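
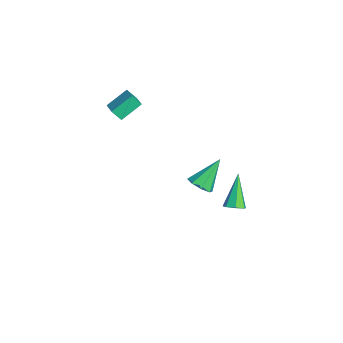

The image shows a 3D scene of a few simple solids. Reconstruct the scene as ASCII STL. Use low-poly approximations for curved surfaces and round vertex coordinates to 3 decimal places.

solid 
facet normal 0.266 -0.614 -0.743
outer loop
vertex -2.022 1.085 -3.476
vertex -2.754 1.195 -3.829
vertex -2.026 1.569 -3.877
endloop
endfacet
facet normal 0.813 0.375 0.445
outer loop
vertex -2.022 1.085 -3.476
vertex -2.026 1.569 -3.877
vertex -3.306 2.465 -2.291
endloop
endfacet
facet normal 0.266 -0.614 -0.743
outer loop
vertex -2.026 1.569 -3.877
vertex -2.754 1.195 -3.829
vertex -2.456 1.833 -4.249
endloop
endfacet
facet normal 0.544 0.838 -0.034
outer loop
vertex -2.026 1.569 -3.877
vertex -2.456 1.833 -4.249
vertex -3.306 2.465 -2.291
endloop
endfacet
facet normal 0.267 -0.614 -0.743
outer loop
vertex -2.456 1.833 -4.249
vertex -2.754 1.195 -3.829
vertex -3.061 1.724 -4.376
endloop
endfacet
facet normal -0.096 0.934 -0.343
outer loop
vertex -2.456 1.833 -4.249
vertex -3.061 1.724 -4.376
vertex -3.306 2.465 -2.291
endloop
endfacet
facet normal 0.266 -0.614 -0.743
outer loop
vertex -3.061 1.724 -4.376
vertex -2.754 1.195 -3.829
vertex -3.486 1.305 -4.182
endloop
endfacet
facet normal -0.736 0.606 -0.302
outer loop
vertex -3.061 1.724 -4.376
vertex -3.486 1.305 -4.182
vertex -3.306 2.465 -2.291
endloop
endfacet
facet normal 0.267 -0.613 -0.744
outer loop
vertex -3.486 1.305 -4.182
vertex -2.754 1.195 -3.829
vertex -3.483 0.821 -3.782
endloop
endfacet
facet normal -0.997 0.048 0.065
outer loop
vertex -3.486 1.305 -4.182
vertex -3.483 0.821 -3.782
vertex -3.306 2.465 -2.291
endloop
endfacet
facet normal 0.267 -0.613 -0.744
outer loop
vertex -3.483 0.821 -3.782
vertex -2.754 1.195 -3.829
vertex -3.052 0.557 -3.41
endloop
endfacet
facet normal -0.727 -0.417 0.546
outer loop
vertex -3.483 0.821 -3.782
vertex -3.052 0.557 -3.41
vertex -3.306 2.465 -2.291
endloop
endfacet
facet normal 0.267 -0.613 -0.744
outer loop
vertex -3.052 0.557 -3.41
vertex -2.754 1.195 -3.829
vertex -2.448 0.666 -3.283
endloop
endfacet
facet normal -0.087 -0.513 0.854
outer loop
vertex -3.052 0.557 -3.41
vertex -2.448 0.666 -3.283
vertex -3.306 2.465 -2.291
endloop
endfacet
facet normal 0.266 -0.613 -0.744
outer loop
vertex -2.448 0.666 -3.283
vertex -2.754 1.195 -3.829
vertex -2.022 1.085 -3.476
endloop
endfacet
facet normal 0.551 -0.186 0.813
outer loop
vertex -2.448 0.666 -3.283
vertex -2.022 1.085 -3.476
vertex -3.306 2.465 -2.291
endloop
endfacet
facet normal 0.601 -0.245 -0.761
outer loop
vertex 2.594 1.788 -0.934
vertex 2.121 1.854 -1.329
vertex 2.531 2.28 -1.142
endloop
endfacet
facet normal 0.609 0.374 0.699
outer loop
vertex 2.594 1.788 -0.934
vertex 2.531 2.28 -1.142
vertex 0.859 2.366 0.269
endloop
endfacet
facet normal 0.601 -0.245 -0.761
outer loop
vertex 2.531 2.28 -1.142
vertex 2.121 1.854 -1.329
vertex 2.159 2.451 -1.491
endloop
endfacet
facet normal 0.232 0.948 0.217
outer loop
vertex 2.531 2.28 -1.142
vertex 2.159 2.451 -1.491
vertex 0.859 2.366 0.269
endloop
endfacet
facet normal 0.602 -0.245 -0.760
outer loop
vertex 2.159 2.451 -1.491
vertex 2.121 1.854 -1.329
vertex 1.759 2.173 -1.718
endloop
endfacet
facet normal -0.435 0.855 -0.280
outer loop
vertex 2.159 2.451 -1.491
vertex 1.759 2.173 -1.718
vertex 0.859 2.366 0.269
endloop
endfacet
facet normal 0.601 -0.245 -0.761
outer loop
vertex 1.759 2.173 -1.718
vertex 2.121 1.854 -1.329
vertex 1.631 1.654 -1.652
endloop
endfacet
facet normal -0.892 0.167 -0.420
outer loop
vertex 1.759 2.173 -1.718
vertex 1.631 1.654 -1.652
vertex 0.859 2.366 0.269
endloop
endfacet
facet normal 0.601 -0.244 -0.761
outer loop
vertex 1.631 1.654 -1.652
vertex 2.121 1.854 -1.329
vertex 1.873 1.286 -1.343
endloop
endfacet
facet normal -0.793 -0.602 -0.096
outer loop
vertex 1.631 1.654 -1.652
vertex 1.873 1.286 -1.343
vertex 0.859 2.366 0.269
endloop
endfacet
facet normal 0.601 -0.244 -0.761
outer loop
vertex 1.873 1.286 -1.343
vertex 2.121 1.854 -1.329
vertex 2.302 1.345 -1.023
endloop
endfacet
facet normal -0.214 -0.868 0.447
outer loop
vertex 1.873 1.286 -1.343
vertex 2.302 1.345 -1.023
vertex 0.859 2.366 0.269
endloop
endfacet
facet normal 0.601 -0.244 -0.761
outer loop
vertex 2.302 1.345 -1.023
vertex 2.121 1.854 -1.329
vertex 2.594 1.788 -0.934
endloop
endfacet
facet normal 0.412 -0.433 0.802
outer loop
vertex 2.302 1.345 -1.023
vertex 2.594 1.788 -0.934
vertex 0.859 2.366 0.269
endloop
endfacet
facet normal -0.946 -0.046 -0.320
outer loop
vertex -3.978 -2.537 4.114
vertex -3.791 -2.054 3.491
vertex -3.649 -3.698 3.31
endloop
endfacet
facet normal -0.231 -0.597 0.768
outer loop
vertex -2.589 -3.646 3.669
vertex -3.978 -2.537 4.114
vertex -3.649 -3.698 3.31
endloop
endfacet
facet normal -0.946 -0.046 -0.320
outer loop
vertex -3.649 -3.698 3.31
vertex -3.791 -2.054 3.491
vertex -3.462 -3.215 2.688
endloop
endfacet
facet normal 0.227 -0.801 -0.554
outer loop
vertex -3.462 -3.215 2.688
vertex -2.589 -3.646 3.669
vertex -3.649 -3.698 3.31
endloop
endfacet
facet normal -0.227 0.802 0.553
outer loop
vertex -3.978 -2.537 4.114
vertex -2.731 -2.002 3.85
vertex -3.791 -2.054 3.491
endloop
endfacet
facet normal -0.230 -0.597 0.769
outer loop
vertex -2.918 -2.485 4.472
vertex -3.978 -2.537 4.114
vertex -2.589 -3.646 3.669
endloop
endfacet
facet normal -0.226 0.801 0.554
outer loop
vertex -2.918 -2.485 4.472
vertex -2.731 -2.002 3.85
vertex -3.978 -2.537 4.114
endloop
endfacet
facet normal 0.231 0.597 -0.768
outer loop
vertex -3.791 -2.054 3.491
vertex -2.731 -2.002 3.85
vertex -3.462 -3.215 2.688
endloop
endfacet
facet normal 0.226 -0.802 -0.553
outer loop
vertex -2.402 -3.163 3.046
vertex -2.589 -3.646 3.669
vertex -3.462 -3.215 2.688
endloop
endfacet
facet normal 0.230 0.597 -0.768
outer loop
vertex -3.462 -3.215 2.688
vertex -2.731 -2.002 3.85
vertex -2.402 -3.163 3.046
endloop
endfacet
facet normal 0.946 0.047 0.320
outer loop
vertex -2.402 -3.163 3.046
vertex -2.918 -2.485 4.472
vertex -2.589 -3.646 3.669
endloop
endfacet
facet normal 0.946 0.046 0.320
outer loop
vertex -2.731 -2.002 3.85
vertex -2.918 -2.485 4.472
vertex -2.402 -3.163 3.046
endloop
endfacet

endsolid


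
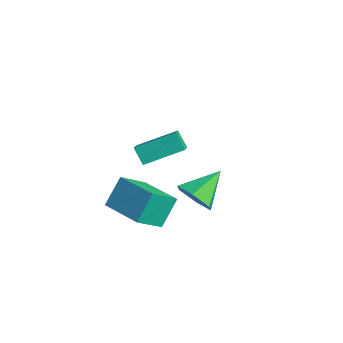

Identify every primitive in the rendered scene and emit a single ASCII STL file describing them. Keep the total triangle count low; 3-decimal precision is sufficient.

solid 
facet normal 0.155 -0.838 -0.523
outer loop
vertex 1.51 2.747 -1.965
vertex 0.512 2.629 -2.071
vertex 1.034 3.154 -2.758
endloop
endfacet
facet normal 0.718 0.692 -0.076
outer loop
vertex 1.51 2.747 -1.965
vertex 1.034 3.154 -2.758
vertex 0.228 4.171 -1.109
endloop
endfacet
facet normal 0.155 -0.838 -0.523
outer loop
vertex 1.034 3.154 -2.758
vertex 0.512 2.629 -2.071
vertex 0.037 3.036 -2.864
endloop
endfacet
facet normal -0.042 0.841 -0.539
outer loop
vertex 1.034 3.154 -2.758
vertex 0.037 3.036 -2.864
vertex 0.228 4.171 -1.109
endloop
endfacet
facet normal 0.155 -0.838 -0.523
outer loop
vertex 0.037 3.036 -2.864
vertex 0.512 2.629 -2.071
vertex -0.485 2.511 -2.177
endloop
endfacet
facet normal -0.827 0.509 -0.239
outer loop
vertex 0.037 3.036 -2.864
vertex -0.485 2.511 -2.177
vertex 0.228 4.171 -1.109
endloop
endfacet
facet normal 0.155 -0.838 -0.523
outer loop
vertex -0.485 2.511 -2.177
vertex 0.512 2.629 -2.071
vertex -0.01 2.104 -1.384
endloop
endfacet
facet normal -0.851 0.028 0.524
outer loop
vertex -0.485 2.511 -2.177
vertex -0.01 2.104 -1.384
vertex 0.228 4.171 -1.109
endloop
endfacet
facet normal 0.155 -0.838 -0.523
outer loop
vertex -0.01 2.104 -1.384
vertex 0.512 2.629 -2.071
vertex 0.988 2.222 -1.278
endloop
endfacet
facet normal -0.091 -0.121 0.988
outer loop
vertex -0.01 2.104 -1.384
vertex 0.988 2.222 -1.278
vertex 0.228 4.171 -1.109
endloop
endfacet
facet normal 0.155 -0.838 -0.523
outer loop
vertex 0.988 2.222 -1.278
vertex 0.512 2.629 -2.071
vertex 1.51 2.747 -1.965
endloop
endfacet
facet normal 0.694 0.211 0.688
outer loop
vertex 0.988 2.222 -1.278
vertex 1.51 2.747 -1.965
vertex 0.228 4.171 -1.109
endloop
endfacet
facet normal -0.981 -0.164 -0.102
outer loop
vertex -0.857 -0.985 -1.872
vertex -1.144 -0.04 -0.639
vertex -0.966 0.293 -2.878
endloop
endfacet
facet normal 0.182 -0.599 -0.780
outer loop
vertex 1.104 0.64 -2.661
vertex -0.857 -0.985 -1.872
vertex -0.966 0.293 -2.878
endloop
endfacet
facet normal -0.981 -0.164 -0.102
outer loop
vertex -0.966 0.293 -2.878
vertex -1.144 -0.04 -0.639
vertex -1.253 1.238 -1.645
endloop
endfacet
facet normal -0.067 0.784 -0.617
outer loop
vertex -1.253 1.238 -1.645
vertex 1.104 0.64 -2.661
vertex -0.966 0.293 -2.878
endloop
endfacet
facet normal 0.067 -0.784 0.617
outer loop
vertex -0.857 -0.985 -1.872
vertex 0.926 0.307 -0.422
vertex -1.144 -0.04 -0.639
endloop
endfacet
facet normal 0.182 -0.599 -0.780
outer loop
vertex 1.213 -0.638 -1.655
vertex -0.857 -0.985 -1.872
vertex 1.104 0.64 -2.661
endloop
endfacet
facet normal 0.067 -0.784 0.617
outer loop
vertex 1.213 -0.638 -1.655
vertex 0.926 0.307 -0.422
vertex -0.857 -0.985 -1.872
endloop
endfacet
facet normal -0.182 0.599 0.780
outer loop
vertex -1.144 -0.04 -0.639
vertex 0.926 0.307 -0.422
vertex -1.253 1.238 -1.645
endloop
endfacet
facet normal -0.067 0.784 -0.617
outer loop
vertex 0.817 1.585 -1.428
vertex 1.104 0.64 -2.661
vertex -1.253 1.238 -1.645
endloop
endfacet
facet normal -0.182 0.599 0.780
outer loop
vertex -1.253 1.238 -1.645
vertex 0.926 0.307 -0.422
vertex 0.817 1.585 -1.428
endloop
endfacet
facet normal 0.981 0.164 0.102
outer loop
vertex 0.817 1.585 -1.428
vertex 1.213 -0.638 -1.655
vertex 1.104 0.64 -2.661
endloop
endfacet
facet normal 0.981 0.164 0.102
outer loop
vertex 0.926 0.307 -0.422
vertex 1.213 -0.638 -1.655
vertex 0.817 1.585 -1.428
endloop
endfacet
facet normal -0.661 -0.066 0.748
outer loop
vertex 2.081 0.722 4.166
vertex 1.384 1.265 3.598
vertex 1.428 -0.865 3.45
endloop
endfacet
facet normal 0.663 -0.517 0.541
outer loop
vertex 2.036 -0.805 2.762
vertex 2.081 0.722 4.166
vertex 1.428 -0.865 3.45
endloop
endfacet
facet normal -0.661 -0.066 0.748
outer loop
vertex 1.428 -0.865 3.45
vertex 1.384 1.265 3.598
vertex 0.731 -0.322 2.882
endloop
endfacet
facet normal -0.351 -0.854 -0.385
outer loop
vertex 0.731 -0.322 2.882
vertex 2.036 -0.805 2.762
vertex 1.428 -0.865 3.45
endloop
endfacet
facet normal 0.351 0.854 0.385
outer loop
vertex 2.081 0.722 4.166
vertex 1.992 1.325 2.91
vertex 1.384 1.265 3.598
endloop
endfacet
facet normal 0.663 -0.517 0.541
outer loop
vertex 2.689 0.782 3.478
vertex 2.081 0.722 4.166
vertex 2.036 -0.805 2.762
endloop
endfacet
facet normal 0.351 0.854 0.385
outer loop
vertex 2.689 0.782 3.478
vertex 1.992 1.325 2.91
vertex 2.081 0.722 4.166
endloop
endfacet
facet normal -0.663 0.517 -0.541
outer loop
vertex 1.384 1.265 3.598
vertex 1.992 1.325 2.91
vertex 0.731 -0.322 2.882
endloop
endfacet
facet normal -0.351 -0.854 -0.385
outer loop
vertex 1.339 -0.262 2.194
vertex 2.036 -0.805 2.762
vertex 0.731 -0.322 2.882
endloop
endfacet
facet normal -0.663 0.517 -0.541
outer loop
vertex 0.731 -0.322 2.882
vertex 1.992 1.325 2.91
vertex 1.339 -0.262 2.194
endloop
endfacet
facet normal 0.661 0.066 -0.748
outer loop
vertex 1.339 -0.262 2.194
vertex 2.689 0.782 3.478
vertex 2.036 -0.805 2.762
endloop
endfacet
facet normal 0.661 0.066 -0.748
outer loop
vertex 1.992 1.325 2.91
vertex 2.689 0.782 3.478
vertex 1.339 -0.262 2.194
endloop
endfacet

endsolid


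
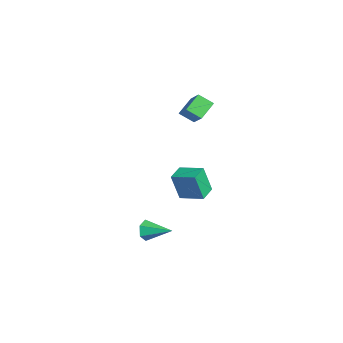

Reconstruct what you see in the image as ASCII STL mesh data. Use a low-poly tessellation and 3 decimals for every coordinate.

solid 
facet normal -0.550 -0.789 -0.273
outer loop
vertex 2.705 0.461 -4.525
vertex 2.332 0.509 -3.911
vertex 2.11 0.866 -4.496
endloop
endfacet
facet normal 0.303 0.503 -0.809
outer loop
vertex 2.705 0.461 -4.525
vertex 2.11 0.866 -4.496
vertex 3.268 1.851 -3.449
endloop
endfacet
facet normal -0.551 -0.789 -0.272
outer loop
vertex 2.11 0.866 -4.496
vertex 2.332 0.509 -3.911
vertex 1.737 0.915 -3.882
endloop
endfacet
facet normal -0.425 0.845 -0.325
outer loop
vertex 2.11 0.866 -4.496
vertex 1.737 0.915 -3.882
vertex 3.268 1.851 -3.449
endloop
endfacet
facet normal -0.551 -0.789 -0.272
outer loop
vertex 1.737 0.915 -3.882
vertex 2.332 0.509 -3.911
vertex 1.959 0.558 -3.297
endloop
endfacet
facet normal -0.538 0.613 0.578
outer loop
vertex 1.737 0.915 -3.882
vertex 1.959 0.558 -3.297
vertex 3.268 1.851 -3.449
endloop
endfacet
facet normal -0.551 -0.789 -0.272
outer loop
vertex 1.959 0.558 -3.297
vertex 2.332 0.509 -3.911
vertex 2.553 0.153 -3.326
endloop
endfacet
facet normal 0.076 0.040 0.996
outer loop
vertex 1.959 0.558 -3.297
vertex 2.553 0.153 -3.326
vertex 3.268 1.851 -3.449
endloop
endfacet
facet normal -0.551 -0.789 -0.272
outer loop
vertex 2.553 0.153 -3.326
vertex 2.332 0.509 -3.911
vertex 2.926 0.104 -3.94
endloop
endfacet
facet normal 0.804 -0.301 0.513
outer loop
vertex 2.553 0.153 -3.326
vertex 2.926 0.104 -3.94
vertex 3.268 1.851 -3.449
endloop
endfacet
facet normal -0.551 -0.789 -0.273
outer loop
vertex 2.926 0.104 -3.94
vertex 2.332 0.509 -3.911
vertex 2.705 0.461 -4.525
endloop
endfacet
facet normal 0.918 -0.070 -0.390
outer loop
vertex 2.926 0.104 -3.94
vertex 2.705 0.461 -4.525
vertex 3.268 1.851 -3.449
endloop
endfacet
facet normal -0.545 0.637 0.545
outer loop
vertex -2.218 3.886 3.693
vertex -0.88 4.066 4.822
vertex -1.844 4.696 3.12
endloop
endfacet
facet normal -0.760 -0.103 -0.642
outer loop
vertex -1.14 3.874 2.418
vertex -2.218 3.886 3.693
vertex -1.844 4.696 3.12
endloop
endfacet
facet normal -0.546 0.637 0.545
outer loop
vertex -1.844 4.696 3.12
vertex -0.88 4.066 4.822
vertex -0.506 4.876 4.25
endloop
endfacet
facet normal 0.353 0.764 -0.540
outer loop
vertex -0.506 4.876 4.25
vertex -1.14 3.874 2.418
vertex -1.844 4.696 3.12
endloop
endfacet
facet normal -0.353 -0.764 0.540
outer loop
vertex -2.218 3.886 3.693
vertex -0.176 3.244 4.12
vertex -0.88 4.066 4.822
endloop
endfacet
facet normal -0.760 -0.102 -0.642
outer loop
vertex -1.514 3.064 2.99
vertex -2.218 3.886 3.693
vertex -1.14 3.874 2.418
endloop
endfacet
facet normal -0.353 -0.764 0.540
outer loop
vertex -1.514 3.064 2.99
vertex -0.176 3.244 4.12
vertex -2.218 3.886 3.693
endloop
endfacet
facet normal 0.760 0.103 0.642
outer loop
vertex -0.88 4.066 4.822
vertex -0.176 3.244 4.12
vertex -0.506 4.876 4.25
endloop
endfacet
facet normal 0.353 0.764 -0.540
outer loop
vertex 0.198 4.054 3.547
vertex -1.14 3.874 2.418
vertex -0.506 4.876 4.25
endloop
endfacet
facet normal 0.760 0.103 0.641
outer loop
vertex -0.506 4.876 4.25
vertex -0.176 3.244 4.12
vertex 0.198 4.054 3.547
endloop
endfacet
facet normal 0.546 -0.637 -0.545
outer loop
vertex 0.198 4.054 3.547
vertex -1.514 3.064 2.99
vertex -1.14 3.874 2.418
endloop
endfacet
facet normal 0.546 -0.637 -0.545
outer loop
vertex -0.176 3.244 4.12
vertex -1.514 3.064 2.99
vertex 0.198 4.054 3.547
endloop
endfacet
facet normal -0.578 -0.772 -0.263
outer loop
vertex 2.956 1.838 0.794
vertex 2.063 2.474 0.89
vertex 3.103 2.3 -0.887
endloop
endfacet
facet normal 0.811 -0.578 -0.088
outer loop
vertex 3.977 3.466 -0.49
vertex 2.956 1.838 0.794
vertex 3.103 2.3 -0.887
endloop
endfacet
facet normal -0.579 -0.772 -0.263
outer loop
vertex 3.103 2.3 -0.887
vertex 2.063 2.474 0.89
vertex 2.211 2.936 -0.791
endloop
endfacet
facet normal 0.085 0.264 -0.961
outer loop
vertex 2.211 2.936 -0.791
vertex 3.977 3.466 -0.49
vertex 3.103 2.3 -0.887
endloop
endfacet
facet normal -0.085 -0.264 0.961
outer loop
vertex 2.956 1.838 0.794
vertex 2.937 3.64 1.287
vertex 2.063 2.474 0.89
endloop
endfacet
facet normal 0.811 -0.578 -0.087
outer loop
vertex 3.829 3.004 1.191
vertex 2.956 1.838 0.794
vertex 3.977 3.466 -0.49
endloop
endfacet
facet normal -0.085 -0.264 0.961
outer loop
vertex 3.829 3.004 1.191
vertex 2.937 3.64 1.287
vertex 2.956 1.838 0.794
endloop
endfacet
facet normal -0.811 0.578 0.088
outer loop
vertex 2.063 2.474 0.89
vertex 2.937 3.64 1.287
vertex 2.211 2.936 -0.791
endloop
endfacet
facet normal 0.085 0.264 -0.961
outer loop
vertex 3.084 4.102 -0.394
vertex 3.977 3.466 -0.49
vertex 2.211 2.936 -0.791
endloop
endfacet
facet normal -0.812 0.578 0.088
outer loop
vertex 2.211 2.936 -0.791
vertex 2.937 3.64 1.287
vertex 3.084 4.102 -0.394
endloop
endfacet
facet normal 0.578 0.772 0.263
outer loop
vertex 3.084 4.102 -0.394
vertex 3.829 3.004 1.191
vertex 3.977 3.466 -0.49
endloop
endfacet
facet normal 0.579 0.772 0.263
outer loop
vertex 2.937 3.64 1.287
vertex 3.829 3.004 1.191
vertex 3.084 4.102 -0.394
endloop
endfacet

endsolid


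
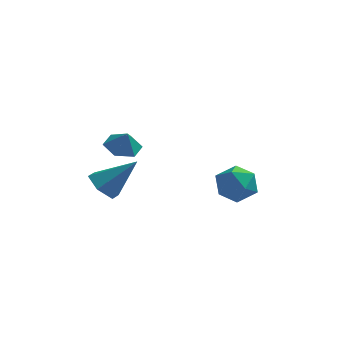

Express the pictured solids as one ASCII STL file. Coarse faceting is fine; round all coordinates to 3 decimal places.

solid 
facet normal -0.257 0.224 -0.940
outer loop
vertex -2.559 2.545 -1.147
vertex -3.499 2.26 -0.958
vertex -3.224 3.21 -0.807
endloop
endfacet
facet normal 0.708 0.416 0.570
outer loop
vertex -2.559 2.545 -1.147
vertex -3.224 3.21 -0.807
vertex -3.221 2.02 0.058
endloop
endfacet
facet normal -0.256 0.224 -0.941
outer loop
vertex -3.224 3.21 -0.807
vertex -3.499 2.26 -0.958
vertex -4.164 2.926 -0.619
endloop
endfacet
facet normal -0.016 0.588 0.809
outer loop
vertex -3.224 3.21 -0.807
vertex -4.164 2.926 -0.619
vertex -3.221 2.02 0.058
endloop
endfacet
facet normal -0.257 0.223 -0.941
outer loop
vertex -4.164 2.926 -0.619
vertex -3.499 2.26 -0.958
vertex -4.438 1.976 -0.769
endloop
endfacet
facet normal -0.563 0.032 0.826
outer loop
vertex -4.164 2.926 -0.619
vertex -4.438 1.976 -0.769
vertex -3.221 2.02 0.058
endloop
endfacet
facet normal -0.257 0.223 -0.940
outer loop
vertex -4.438 1.976 -0.769
vertex -3.499 2.26 -0.958
vertex -3.773 1.311 -1.108
endloop
endfacet
facet normal -0.387 -0.695 0.606
outer loop
vertex -4.438 1.976 -0.769
vertex -3.773 1.311 -1.108
vertex -3.221 2.02 0.058
endloop
endfacet
facet normal -0.256 0.223 -0.941
outer loop
vertex -3.773 1.311 -1.108
vertex -3.499 2.26 -0.958
vertex -2.833 1.595 -1.297
endloop
endfacet
facet normal 0.336 -0.867 0.368
outer loop
vertex -3.773 1.311 -1.108
vertex -2.833 1.595 -1.297
vertex -3.221 2.02 0.058
endloop
endfacet
facet normal -0.257 0.223 -0.941
outer loop
vertex -2.833 1.595 -1.297
vertex -3.499 2.26 -0.958
vertex -2.559 2.545 -1.147
endloop
endfacet
facet normal 0.884 -0.310 0.350
outer loop
vertex -2.833 1.595 -1.297
vertex -2.559 2.545 -1.147
vertex -3.221 2.02 0.058
endloop
endfacet
facet normal -0.700 -0.131 -0.702
outer loop
vertex -3.056 -4.505 -0.393
vertex -3.573 -3.763 -0.015
vertex -2.907 -3.59 -0.712
endloop
endfacet
facet normal 0.904 -0.264 -0.336
outer loop
vertex -3.056 -4.505 -0.393
vertex -2.907 -3.59 -0.712
vertex -2.047 -3.477 1.515
endloop
endfacet
facet normal -0.700 -0.132 -0.702
outer loop
vertex -2.907 -3.59 -0.712
vertex -3.573 -3.763 -0.015
vertex -3.425 -2.849 -0.334
endloop
endfacet
facet normal 0.701 0.645 -0.304
outer loop
vertex -2.907 -3.59 -0.712
vertex -3.425 -2.849 -0.334
vertex -2.047 -3.477 1.515
endloop
endfacet
facet normal -0.700 -0.132 -0.702
outer loop
vertex -3.425 -2.849 -0.334
vertex -3.573 -3.763 -0.015
vertex -4.091 -3.022 0.363
endloop
endfacet
facet normal 0.051 0.957 0.287
outer loop
vertex -3.425 -2.849 -0.334
vertex -4.091 -3.022 0.363
vertex -2.047 -3.477 1.515
endloop
endfacet
facet normal -0.700 -0.131 -0.702
outer loop
vertex -4.091 -3.022 0.363
vertex -3.573 -3.763 -0.015
vertex -4.24 -3.937 0.683
endloop
endfacet
facet normal -0.396 0.360 0.845
outer loop
vertex -4.091 -3.022 0.363
vertex -4.24 -3.937 0.683
vertex -2.047 -3.477 1.515
endloop
endfacet
facet normal -0.700 -0.131 -0.702
outer loop
vertex -4.24 -3.937 0.683
vertex -3.573 -3.763 -0.015
vertex -3.722 -4.678 0.305
endloop
endfacet
facet normal -0.193 -0.550 0.813
outer loop
vertex -4.24 -3.937 0.683
vertex -3.722 -4.678 0.305
vertex -2.047 -3.477 1.515
endloop
endfacet
facet normal -0.701 -0.131 -0.701
outer loop
vertex -3.722 -4.678 0.305
vertex -3.573 -3.763 -0.015
vertex -3.056 -4.505 -0.393
endloop
endfacet
facet normal 0.457 -0.861 0.222
outer loop
vertex -3.722 -4.678 0.305
vertex -3.056 -4.505 -0.393
vertex -2.047 -3.477 1.515
endloop
endfacet
facet normal -0.597 0.732 0.327
outer loop
vertex 1.835 0.13 -1.683
vertex 1.288 -0.623 -0.997
vertex 2.21 -0.047 -0.603
endloop
endfacet
facet normal 0.044 0.988 0.147
outer loop
vertex 1.835 0.13 -1.683
vertex 2.21 -0.047 -0.603
vertex 2.969 0.048 -1.47
endloop
endfacet
facet normal 0.161 0.827 -0.538
outer loop
vertex 1.835 0.13 -1.683
vertex 2.969 0.048 -1.47
vertex 2.517 -0.469 -2.4
endloop
endfacet
facet normal -0.408 0.471 -0.782
outer loop
vertex 1.835 0.13 -1.683
vertex 2.517 -0.469 -2.4
vertex 1.477 -0.884 -2.107
endloop
endfacet
facet normal -0.877 0.413 -0.246
outer loop
vertex 1.835 0.13 -1.683
vertex 1.477 -0.884 -2.107
vertex 1.288 -0.623 -0.997
endloop
endfacet
facet normal 0.535 0.651 0.539
outer loop
vertex 2.969 0.048 -1.47
vertex 2.21 -0.047 -0.603
vertex 3.123 -0.756 -0.653
endloop
endfacet
facet normal -0.503 0.237 0.831
outer loop
vertex 2.21 -0.047 -0.603
vertex 1.288 -0.623 -0.997
vertex 2.083 -1.171 -0.36
endloop
endfacet
facet normal -0.955 -0.281 -0.097
outer loop
vertex 1.288 -0.623 -0.997
vertex 1.477 -0.884 -2.107
vertex 1.631 -1.688 -1.29
endloop
endfacet
facet normal -0.197 -0.186 -0.963
outer loop
vertex 1.477 -0.884 -2.107
vertex 2.517 -0.469 -2.4
vertex 2.39 -1.593 -2.157
endloop
endfacet
facet normal 0.724 0.390 -0.569
outer loop
vertex 2.517 -0.469 -2.4
vertex 2.969 0.048 -1.47
vertex 3.312 -1.017 -1.763
endloop
endfacet
facet normal 0.408 -0.471 0.782
outer loop
vertex 2.765 -1.77 -1.077
vertex 3.123 -0.756 -0.653
vertex 2.083 -1.171 -0.36
endloop
endfacet
facet normal -0.161 -0.827 0.538
outer loop
vertex 2.765 -1.77 -1.077
vertex 2.083 -1.171 -0.36
vertex 1.631 -1.688 -1.29
endloop
endfacet
facet normal -0.044 -0.988 -0.147
outer loop
vertex 2.765 -1.77 -1.077
vertex 1.631 -1.688 -1.29
vertex 2.39 -1.593 -2.157
endloop
endfacet
facet normal 0.597 -0.732 -0.327
outer loop
vertex 2.765 -1.77 -1.077
vertex 2.39 -1.593 -2.157
vertex 3.312 -1.017 -1.763
endloop
endfacet
facet normal 0.877 -0.413 0.246
outer loop
vertex 2.765 -1.77 -1.077
vertex 3.312 -1.017 -1.763
vertex 3.123 -0.756 -0.653
endloop
endfacet
facet normal 0.197 0.186 0.963
outer loop
vertex 2.083 -1.171 -0.36
vertex 3.123 -0.756 -0.653
vertex 2.21 -0.047 -0.603
endloop
endfacet
facet normal -0.724 -0.390 0.569
outer loop
vertex 1.631 -1.688 -1.29
vertex 2.083 -1.171 -0.36
vertex 1.288 -0.623 -0.997
endloop
endfacet
facet normal -0.535 -0.651 -0.539
outer loop
vertex 2.39 -1.593 -2.157
vertex 1.631 -1.688 -1.29
vertex 1.477 -0.884 -2.107
endloop
endfacet
facet normal 0.503 -0.237 -0.831
outer loop
vertex 3.312 -1.017 -1.763
vertex 2.39 -1.593 -2.157
vertex 2.517 -0.469 -2.4
endloop
endfacet
facet normal 0.955 0.281 0.097
outer loop
vertex 3.123 -0.756 -0.653
vertex 3.312 -1.017 -1.763
vertex 2.969 0.048 -1.47
endloop
endfacet

endsolid


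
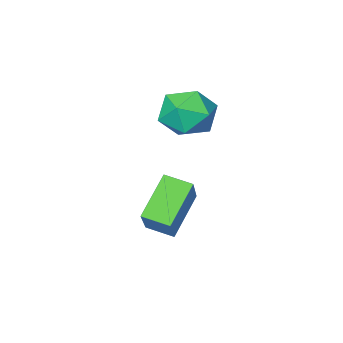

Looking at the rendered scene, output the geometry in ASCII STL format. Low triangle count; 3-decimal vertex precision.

solid 
facet normal -0.758 -0.142 0.637
outer loop
vertex -0.087 -1.328 2.098
vertex 0.268 -2.235 2.318
vertex 0.564 -1.441 2.847
endloop
endfacet
facet normal -0.588 0.549 0.594
outer loop
vertex -0.087 -1.328 2.098
vertex 0.564 -1.441 2.847
vertex 0.653 -0.668 2.221
endloop
endfacet
facet normal -0.655 0.751 -0.086
outer loop
vertex -0.087 -1.328 2.098
vertex 0.653 -0.668 2.221
vertex 0.412 -0.984 1.304
endloop
endfacet
facet normal -0.866 0.184 -0.465
outer loop
vertex -0.087 -1.328 2.098
vertex 0.412 -0.984 1.304
vertex 0.174 -1.952 1.364
endloop
endfacet
facet normal -0.930 -0.368 -0.018
outer loop
vertex -0.087 -1.328 2.098
vertex 0.174 -1.952 1.364
vertex 0.268 -2.235 2.318
endloop
endfacet
facet normal 0.098 0.619 0.779
outer loop
vertex 0.653 -0.668 2.221
vertex 0.564 -1.441 2.847
vertex 1.466 -1.168 2.516
endloop
endfacet
facet normal -0.176 -0.499 0.848
outer loop
vertex 0.564 -1.441 2.847
vertex 0.268 -2.235 2.318
vertex 1.228 -2.136 2.576
endloop
endfacet
facet normal -0.455 -0.865 -0.212
outer loop
vertex 0.268 -2.235 2.318
vertex 0.174 -1.952 1.364
vertex 0.987 -2.452 1.659
endloop
endfacet
facet normal -0.352 0.029 -0.936
outer loop
vertex 0.174 -1.952 1.364
vertex 0.412 -0.984 1.304
vertex 1.076 -1.679 1.033
endloop
endfacet
facet normal -0.011 0.946 -0.323
outer loop
vertex 0.412 -0.984 1.304
vertex 0.653 -0.668 2.221
vertex 1.372 -0.885 1.562
endloop
endfacet
facet normal 0.866 -0.184 0.465
outer loop
vertex 1.727 -1.792 1.782
vertex 1.466 -1.168 2.516
vertex 1.228 -2.136 2.576
endloop
endfacet
facet normal 0.655 -0.751 0.086
outer loop
vertex 1.727 -1.792 1.782
vertex 1.228 -2.136 2.576
vertex 0.987 -2.452 1.659
endloop
endfacet
facet normal 0.588 -0.549 -0.594
outer loop
vertex 1.727 -1.792 1.782
vertex 0.987 -2.452 1.659
vertex 1.076 -1.679 1.033
endloop
endfacet
facet normal 0.758 0.142 -0.637
outer loop
vertex 1.727 -1.792 1.782
vertex 1.076 -1.679 1.033
vertex 1.372 -0.885 1.562
endloop
endfacet
facet normal 0.930 0.368 0.018
outer loop
vertex 1.727 -1.792 1.782
vertex 1.372 -0.885 1.562
vertex 1.466 -1.168 2.516
endloop
endfacet
facet normal 0.352 -0.029 0.936
outer loop
vertex 1.228 -2.136 2.576
vertex 1.466 -1.168 2.516
vertex 0.564 -1.441 2.847
endloop
endfacet
facet normal 0.011 -0.946 0.323
outer loop
vertex 0.987 -2.452 1.659
vertex 1.228 -2.136 2.576
vertex 0.268 -2.235 2.318
endloop
endfacet
facet normal -0.098 -0.619 -0.779
outer loop
vertex 1.076 -1.679 1.033
vertex 0.987 -2.452 1.659
vertex 0.174 -1.952 1.364
endloop
endfacet
facet normal 0.176 0.499 -0.848
outer loop
vertex 1.372 -0.885 1.562
vertex 1.076 -1.679 1.033
vertex 0.412 -0.984 1.304
endloop
endfacet
facet normal 0.455 0.865 0.212
outer loop
vertex 1.466 -1.168 2.516
vertex 1.372 -0.885 1.562
vertex 0.653 -0.668 2.221
endloop
endfacet
facet normal -0.597 0.764 -0.245
outer loop
vertex 1.247 -0.434 -0.948
vertex 2.093 0.662 0.41
vertex 2.358 0.08 -2.055
endloop
endfacet
facet normal -0.436 -0.565 -0.700
outer loop
vertex 2.907 -0.622 -1.83
vertex 1.247 -0.434 -0.948
vertex 2.358 0.08 -2.055
endloop
endfacet
facet normal -0.598 0.763 -0.245
outer loop
vertex 2.358 0.08 -2.055
vertex 2.093 0.662 0.41
vertex 3.203 1.177 -0.696
endloop
endfacet
facet normal 0.673 0.312 -0.670
outer loop
vertex 3.203 1.177 -0.696
vertex 2.907 -0.622 -1.83
vertex 2.358 0.08 -2.055
endloop
endfacet
facet normal -0.673 -0.311 0.671
outer loop
vertex 1.247 -0.434 -0.948
vertex 2.642 -0.04 0.635
vertex 2.093 0.662 0.41
endloop
endfacet
facet normal -0.436 -0.565 -0.701
outer loop
vertex 1.797 -1.137 -0.724
vertex 1.247 -0.434 -0.948
vertex 2.907 -0.622 -1.83
endloop
endfacet
facet normal -0.673 -0.313 0.671
outer loop
vertex 1.797 -1.137 -0.724
vertex 2.642 -0.04 0.635
vertex 1.247 -0.434 -0.948
endloop
endfacet
facet normal 0.436 0.565 0.700
outer loop
vertex 2.093 0.662 0.41
vertex 2.642 -0.04 0.635
vertex 3.203 1.177 -0.696
endloop
endfacet
facet normal 0.672 0.312 -0.671
outer loop
vertex 3.753 0.474 -0.472
vertex 2.907 -0.622 -1.83
vertex 3.203 1.177 -0.696
endloop
endfacet
facet normal 0.437 0.565 0.700
outer loop
vertex 3.203 1.177 -0.696
vertex 2.642 -0.04 0.635
vertex 3.753 0.474 -0.472
endloop
endfacet
facet normal 0.598 -0.764 0.244
outer loop
vertex 3.753 0.474 -0.472
vertex 1.797 -1.137 -0.724
vertex 2.907 -0.622 -1.83
endloop
endfacet
facet normal 0.597 -0.764 0.245
outer loop
vertex 2.642 -0.04 0.635
vertex 1.797 -1.137 -0.724
vertex 3.753 0.474 -0.472
endloop
endfacet

endsolid


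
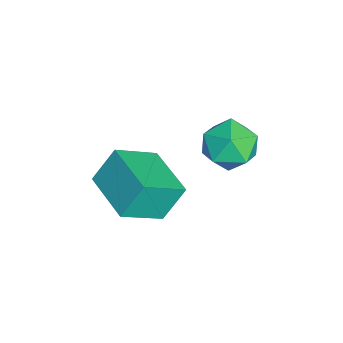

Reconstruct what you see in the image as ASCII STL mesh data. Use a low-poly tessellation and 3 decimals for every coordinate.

solid 
facet normal -0.926 0.007 0.378
outer loop
vertex -4.232 2.74 -0.973
vertex -3.876 3.314 -0.113
vertex -4.237 3.833 -1.006
endloop
endfacet
facet normal -0.942 -0.014 -0.335
outer loop
vertex -4.232 2.74 -0.973
vertex -4.237 3.833 -1.006
vertex -3.917 3.261 -1.881
endloop
endfacet
facet normal -0.588 -0.597 -0.546
outer loop
vertex -4.232 2.74 -0.973
vertex -3.917 3.261 -1.881
vertex -3.358 2.389 -1.53
endloop
endfacet
facet normal -0.352 -0.935 0.036
outer loop
vertex -4.232 2.74 -0.973
vertex -3.358 2.389 -1.53
vertex -3.333 2.422 -0.437
endloop
endfacet
facet normal -0.561 -0.562 0.608
outer loop
vertex -4.232 2.74 -0.973
vertex -3.333 2.422 -0.437
vertex -3.876 3.314 -0.113
endloop
endfacet
facet normal -0.593 0.557 -0.581
outer loop
vertex -3.917 3.261 -1.881
vertex -4.237 3.833 -1.006
vertex -3.367 4.158 -1.583
endloop
endfacet
facet normal -0.567 0.592 0.573
outer loop
vertex -4.237 3.833 -1.006
vertex -3.876 3.314 -0.113
vertex -3.342 4.191 -0.49
endloop
endfacet
facet normal 0.024 -0.328 0.944
outer loop
vertex -3.876 3.314 -0.113
vertex -3.333 2.422 -0.437
vertex -2.783 3.319 -0.139
endloop
endfacet
facet normal 0.361 -0.932 0.020
outer loop
vertex -3.333 2.422 -0.437
vertex -3.358 2.389 -1.53
vertex -2.463 2.747 -1.014
endloop
endfacet
facet normal -0.020 -0.384 -0.923
outer loop
vertex -3.358 2.389 -1.53
vertex -3.917 3.261 -1.881
vertex -2.824 3.266 -1.907
endloop
endfacet
facet normal 0.352 0.935 -0.036
outer loop
vertex -2.468 3.84 -1.047
vertex -3.367 4.158 -1.583
vertex -3.342 4.191 -0.49
endloop
endfacet
facet normal 0.588 0.597 0.546
outer loop
vertex -2.468 3.84 -1.047
vertex -3.342 4.191 -0.49
vertex -2.783 3.319 -0.139
endloop
endfacet
facet normal 0.942 0.014 0.335
outer loop
vertex -2.468 3.84 -1.047
vertex -2.783 3.319 -0.139
vertex -2.463 2.747 -1.014
endloop
endfacet
facet normal 0.926 -0.007 -0.378
outer loop
vertex -2.468 3.84 -1.047
vertex -2.463 2.747 -1.014
vertex -2.824 3.266 -1.907
endloop
endfacet
facet normal 0.561 0.562 -0.608
outer loop
vertex -2.468 3.84 -1.047
vertex -2.824 3.266 -1.907
vertex -3.367 4.158 -1.583
endloop
endfacet
facet normal -0.361 0.932 -0.020
outer loop
vertex -3.342 4.191 -0.49
vertex -3.367 4.158 -1.583
vertex -4.237 3.833 -1.006
endloop
endfacet
facet normal 0.020 0.384 0.923
outer loop
vertex -2.783 3.319 -0.139
vertex -3.342 4.191 -0.49
vertex -3.876 3.314 -0.113
endloop
endfacet
facet normal 0.593 -0.557 0.581
outer loop
vertex -2.463 2.747 -1.014
vertex -2.783 3.319 -0.139
vertex -3.333 2.422 -0.437
endloop
endfacet
facet normal 0.567 -0.592 -0.573
outer loop
vertex -2.824 3.266 -1.907
vertex -2.463 2.747 -1.014
vertex -3.358 2.389 -1.53
endloop
endfacet
facet normal -0.024 0.328 -0.944
outer loop
vertex -3.367 4.158 -1.583
vertex -2.824 3.266 -1.907
vertex -3.917 3.261 -1.881
endloop
endfacet
facet normal -0.437 0.709 -0.554
outer loop
vertex -1.735 0.978 0.188
vertex -0.053 1.961 0.118
vertex -1.37 0.267 -1.01
endloop
endfacet
facet normal -0.863 -0.504 0.036
outer loop
vertex -0.587 -1.001 -0.018
vertex -1.735 0.978 0.188
vertex -1.37 0.267 -1.01
endloop
endfacet
facet normal -0.437 0.709 -0.554
outer loop
vertex -1.37 0.267 -1.01
vertex -0.053 1.961 0.118
vertex 0.313 1.251 -1.08
endloop
endfacet
facet normal 0.254 -0.494 -0.832
outer loop
vertex 0.313 1.251 -1.08
vertex -0.587 -1.001 -0.018
vertex -1.37 0.267 -1.01
endloop
endfacet
facet normal -0.254 0.494 0.832
outer loop
vertex -1.735 0.978 0.188
vertex 0.73 0.693 1.11
vertex -0.053 1.961 0.118
endloop
endfacet
facet normal -0.863 -0.504 0.035
outer loop
vertex -0.953 -0.291 1.18
vertex -1.735 0.978 0.188
vertex -0.587 -1.001 -0.018
endloop
endfacet
facet normal -0.254 0.494 0.832
outer loop
vertex -0.953 -0.291 1.18
vertex 0.73 0.693 1.11
vertex -1.735 0.978 0.188
endloop
endfacet
facet normal 0.863 0.505 -0.036
outer loop
vertex -0.053 1.961 0.118
vertex 0.73 0.693 1.11
vertex 0.313 1.251 -1.08
endloop
endfacet
facet normal 0.254 -0.494 -0.832
outer loop
vertex 1.095 -0.018 -0.088
vertex -0.587 -1.001 -0.018
vertex 0.313 1.251 -1.08
endloop
endfacet
facet normal 0.863 0.504 -0.036
outer loop
vertex 0.313 1.251 -1.08
vertex 0.73 0.693 1.11
vertex 1.095 -0.018 -0.088
endloop
endfacet
facet normal 0.437 -0.709 0.554
outer loop
vertex 1.095 -0.018 -0.088
vertex -0.953 -0.291 1.18
vertex -0.587 -1.001 -0.018
endloop
endfacet
facet normal 0.437 -0.709 0.554
outer loop
vertex 0.73 0.693 1.11
vertex -0.953 -0.291 1.18
vertex 1.095 -0.018 -0.088
endloop
endfacet

endsolid


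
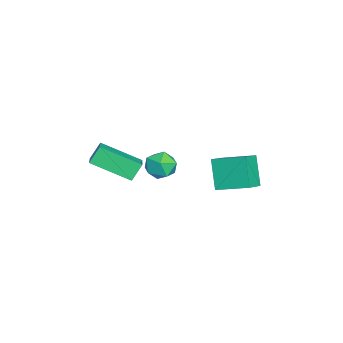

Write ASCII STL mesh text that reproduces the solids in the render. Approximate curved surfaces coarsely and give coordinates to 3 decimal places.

solid 
facet normal -0.525 -0.149 0.838
outer loop
vertex 0.35 2.877 -1.393
vertex -0.77 3.335 -2.013
vertex -0.023 1.259 -1.915
endloop
endfacet
facet normal 0.824 -0.337 0.455
outer loop
vertex 0.91 1.525 -3.407
vertex 0.35 2.877 -1.393
vertex -0.023 1.259 -1.915
endloop
endfacet
facet normal -0.525 -0.149 0.838
outer loop
vertex -0.023 1.259 -1.915
vertex -0.77 3.335 -2.013
vertex -1.144 1.718 -2.535
endloop
endfacet
facet normal -0.215 -0.929 -0.300
outer loop
vertex -1.144 1.718 -2.535
vertex 0.91 1.525 -3.407
vertex -0.023 1.259 -1.915
endloop
endfacet
facet normal 0.214 0.930 0.300
outer loop
vertex 0.35 2.877 -1.393
vertex 0.163 3.601 -3.505
vertex -0.77 3.335 -2.013
endloop
endfacet
facet normal 0.824 -0.338 0.456
outer loop
vertex 1.284 3.142 -2.885
vertex 0.35 2.877 -1.393
vertex 0.91 1.525 -3.407
endloop
endfacet
facet normal 0.215 0.930 0.300
outer loop
vertex 1.284 3.142 -2.885
vertex 0.163 3.601 -3.505
vertex 0.35 2.877 -1.393
endloop
endfacet
facet normal -0.824 0.338 -0.455
outer loop
vertex -0.77 3.335 -2.013
vertex 0.163 3.601 -3.505
vertex -1.144 1.718 -2.535
endloop
endfacet
facet normal -0.214 -0.930 -0.299
outer loop
vertex -0.21 1.983 -4.027
vertex 0.91 1.525 -3.407
vertex -1.144 1.718 -2.535
endloop
endfacet
facet normal -0.824 0.337 -0.456
outer loop
vertex -1.144 1.718 -2.535
vertex 0.163 3.601 -3.505
vertex -0.21 1.983 -4.027
endloop
endfacet
facet normal 0.525 0.149 -0.838
outer loop
vertex -0.21 1.983 -4.027
vertex 1.284 3.142 -2.885
vertex 0.91 1.525 -3.407
endloop
endfacet
facet normal 0.525 0.149 -0.838
outer loop
vertex 0.163 3.601 -3.505
vertex 1.284 3.142 -2.885
vertex -0.21 1.983 -4.027
endloop
endfacet
facet normal -0.415 0.433 0.800
outer loop
vertex 3.066 -3.55 0.709
vertex 3.272 -1.616 -0.23
vertex 1.745 -3.702 0.107
endloop
endfacet
facet normal -0.095 -0.895 0.435
outer loop
vertex 2.168 -4.144 -0.71
vertex 3.066 -3.55 0.709
vertex 1.745 -3.702 0.107
endloop
endfacet
facet normal -0.415 0.433 0.800
outer loop
vertex 1.745 -3.702 0.107
vertex 3.272 -1.616 -0.23
vertex 1.951 -1.768 -0.833
endloop
endfacet
facet normal -0.905 -0.104 -0.412
outer loop
vertex 1.951 -1.768 -0.833
vertex 2.168 -4.144 -0.71
vertex 1.745 -3.702 0.107
endloop
endfacet
facet normal 0.905 0.104 0.412
outer loop
vertex 3.066 -3.55 0.709
vertex 3.695 -2.058 -1.047
vertex 3.272 -1.616 -0.23
endloop
endfacet
facet normal -0.096 -0.895 0.435
outer loop
vertex 3.489 -3.992 -0.107
vertex 3.066 -3.55 0.709
vertex 2.168 -4.144 -0.71
endloop
endfacet
facet normal 0.905 0.104 0.413
outer loop
vertex 3.489 -3.992 -0.107
vertex 3.695 -2.058 -1.047
vertex 3.066 -3.55 0.709
endloop
endfacet
facet normal 0.096 0.895 -0.435
outer loop
vertex 3.272 -1.616 -0.23
vertex 3.695 -2.058 -1.047
vertex 1.951 -1.768 -0.833
endloop
endfacet
facet normal -0.905 -0.104 -0.413
outer loop
vertex 2.374 -2.21 -1.649
vertex 2.168 -4.144 -0.71
vertex 1.951 -1.768 -0.833
endloop
endfacet
facet normal 0.095 0.895 -0.435
outer loop
vertex 1.951 -1.768 -0.833
vertex 3.695 -2.058 -1.047
vertex 2.374 -2.21 -1.649
endloop
endfacet
facet normal 0.415 -0.433 -0.800
outer loop
vertex 2.374 -2.21 -1.649
vertex 3.489 -3.992 -0.107
vertex 2.168 -4.144 -0.71
endloop
endfacet
facet normal 0.415 -0.433 -0.800
outer loop
vertex 3.695 -2.058 -1.047
vertex 3.489 -3.992 -0.107
vertex 2.374 -2.21 -1.649
endloop
endfacet
facet normal 0.295 0.468 0.833
outer loop
vertex 2.099 -0.17 -0.843
vertex 1.705 -0.781 -0.36
vertex 2.539 -0.883 -0.598
endloop
endfacet
facet normal 0.761 0.574 0.303
outer loop
vertex 2.099 -0.17 -0.843
vertex 2.539 -0.883 -0.598
vertex 2.628 -0.573 -1.409
endloop
endfacet
facet normal 0.413 0.879 -0.240
outer loop
vertex 2.099 -0.17 -0.843
vertex 2.628 -0.573 -1.409
vertex 1.85 -0.279 -1.672
endloop
endfacet
facet normal -0.268 0.962 -0.046
outer loop
vertex 2.099 -0.17 -0.843
vertex 1.85 -0.279 -1.672
vertex 1.279 -0.407 -1.024
endloop
endfacet
facet normal -0.341 0.708 0.618
outer loop
vertex 2.099 -0.17 -0.843
vertex 1.279 -0.407 -1.024
vertex 1.705 -0.781 -0.36
endloop
endfacet
facet normal 0.994 -0.064 0.085
outer loop
vertex 2.628 -0.573 -1.409
vertex 2.539 -0.883 -0.598
vertex 2.561 -1.433 -1.276
endloop
endfacet
facet normal 0.240 -0.236 0.942
outer loop
vertex 2.539 -0.883 -0.598
vertex 1.705 -0.781 -0.36
vertex 1.99 -1.561 -0.628
endloop
endfacet
facet normal -0.790 0.153 0.593
outer loop
vertex 1.705 -0.781 -0.36
vertex 1.279 -0.407 -1.024
vertex 1.212 -1.267 -0.891
endloop
endfacet
facet normal -0.671 0.565 -0.480
outer loop
vertex 1.279 -0.407 -1.024
vertex 1.85 -0.279 -1.672
vertex 1.301 -0.957 -1.702
endloop
endfacet
facet normal 0.431 0.430 -0.793
outer loop
vertex 1.85 -0.279 -1.672
vertex 2.628 -0.573 -1.409
vertex 2.135 -1.059 -1.94
endloop
endfacet
facet normal 0.268 -0.962 0.046
outer loop
vertex 1.741 -1.67 -1.457
vertex 2.561 -1.433 -1.276
vertex 1.99 -1.561 -0.628
endloop
endfacet
facet normal -0.413 -0.879 0.240
outer loop
vertex 1.741 -1.67 -1.457
vertex 1.99 -1.561 -0.628
vertex 1.212 -1.267 -0.891
endloop
endfacet
facet normal -0.761 -0.574 -0.303
outer loop
vertex 1.741 -1.67 -1.457
vertex 1.212 -1.267 -0.891
vertex 1.301 -0.957 -1.702
endloop
endfacet
facet normal -0.295 -0.468 -0.833
outer loop
vertex 1.741 -1.67 -1.457
vertex 1.301 -0.957 -1.702
vertex 2.135 -1.059 -1.94
endloop
endfacet
facet normal 0.341 -0.708 -0.618
outer loop
vertex 1.741 -1.67 -1.457
vertex 2.135 -1.059 -1.94
vertex 2.561 -1.433 -1.276
endloop
endfacet
facet normal 0.671 -0.565 0.480
outer loop
vertex 1.99 -1.561 -0.628
vertex 2.561 -1.433 -1.276
vertex 2.539 -0.883 -0.598
endloop
endfacet
facet normal -0.431 -0.430 0.793
outer loop
vertex 1.212 -1.267 -0.891
vertex 1.99 -1.561 -0.628
vertex 1.705 -0.781 -0.36
endloop
endfacet
facet normal -0.994 0.064 -0.085
outer loop
vertex 1.301 -0.957 -1.702
vertex 1.212 -1.267 -0.891
vertex 1.279 -0.407 -1.024
endloop
endfacet
facet normal -0.240 0.236 -0.942
outer loop
vertex 2.135 -1.059 -1.94
vertex 1.301 -0.957 -1.702
vertex 1.85 -0.279 -1.672
endloop
endfacet
facet normal 0.790 -0.153 -0.593
outer loop
vertex 2.561 -1.433 -1.276
vertex 2.135 -1.059 -1.94
vertex 2.628 -0.573 -1.409
endloop
endfacet

endsolid


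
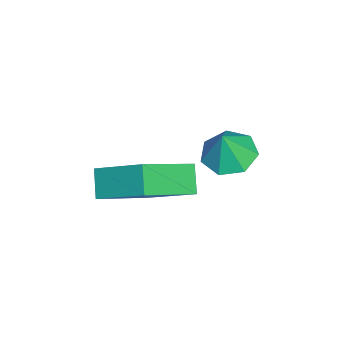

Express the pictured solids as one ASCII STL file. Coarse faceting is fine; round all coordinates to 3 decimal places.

solid 
facet normal -0.640 0.584 -0.499
outer loop
vertex -2.75 -3.585 -0.557
vertex -2.171 -2.099 0.439
vertex -2.046 -3.4 -1.243
endloop
endfacet
facet normal -0.308 -0.790 -0.530
outer loop
vertex -0.709 -4.621 -0.199
vertex -2.75 -3.585 -0.557
vertex -2.046 -3.4 -1.243
endloop
endfacet
facet normal -0.640 0.584 -0.499
outer loop
vertex -2.046 -3.4 -1.243
vertex -2.171 -2.099 0.439
vertex -1.467 -1.914 -0.247
endloop
endfacet
facet normal 0.704 0.185 -0.685
outer loop
vertex -1.467 -1.914 -0.247
vertex -0.709 -4.621 -0.199
vertex -2.046 -3.4 -1.243
endloop
endfacet
facet normal -0.704 -0.185 0.685
outer loop
vertex -2.75 -3.585 -0.557
vertex -0.834 -3.32 1.483
vertex -2.171 -2.099 0.439
endloop
endfacet
facet normal -0.308 -0.790 -0.530
outer loop
vertex -1.413 -4.806 0.487
vertex -2.75 -3.585 -0.557
vertex -0.709 -4.621 -0.199
endloop
endfacet
facet normal -0.704 -0.185 0.685
outer loop
vertex -1.413 -4.806 0.487
vertex -0.834 -3.32 1.483
vertex -2.75 -3.585 -0.557
endloop
endfacet
facet normal 0.308 0.790 0.530
outer loop
vertex -2.171 -2.099 0.439
vertex -0.834 -3.32 1.483
vertex -1.467 -1.914 -0.247
endloop
endfacet
facet normal 0.704 0.185 -0.685
outer loop
vertex -0.13 -3.135 0.797
vertex -0.709 -4.621 -0.199
vertex -1.467 -1.914 -0.247
endloop
endfacet
facet normal 0.308 0.790 0.530
outer loop
vertex -1.467 -1.914 -0.247
vertex -0.834 -3.32 1.483
vertex -0.13 -3.135 0.797
endloop
endfacet
facet normal 0.640 -0.584 0.499
outer loop
vertex -0.13 -3.135 0.797
vertex -1.413 -4.806 0.487
vertex -0.709 -4.621 -0.199
endloop
endfacet
facet normal 0.640 -0.584 0.499
outer loop
vertex -0.834 -3.32 1.483
vertex -1.413 -4.806 0.487
vertex -0.13 -3.135 0.797
endloop
endfacet
facet normal -0.349 0.123 -0.929
outer loop
vertex -0.608 -0.483 1.843
vertex -1.224 -0.999 2.006
vertex -1.199 -0.185 2.104
endloop
endfacet
facet normal 0.553 0.696 0.458
outer loop
vertex -0.608 -0.483 1.843
vertex -1.199 -0.185 2.104
vertex -0.816 -1.141 3.094
endloop
endfacet
facet normal -0.348 0.123 -0.929
outer loop
vertex -1.199 -0.185 2.104
vertex -1.224 -0.999 2.006
vertex -1.809 -0.5 2.291
endloop
endfacet
facet normal -0.135 0.686 0.715
outer loop
vertex -1.199 -0.185 2.104
vertex -1.809 -0.5 2.291
vertex -0.816 -1.141 3.094
endloop
endfacet
facet normal -0.350 0.121 -0.929
outer loop
vertex -1.809 -0.5 2.291
vertex -1.224 -0.999 2.006
vertex -1.978 -1.19 2.265
endloop
endfacet
facet normal -0.580 0.112 0.807
outer loop
vertex -1.809 -0.5 2.291
vertex -1.978 -1.19 2.265
vertex -0.816 -1.141 3.094
endloop
endfacet
facet normal -0.350 0.122 -0.929
outer loop
vertex -1.978 -1.19 2.265
vertex -1.224 -0.999 2.006
vertex -1.58 -1.737 2.043
endloop
endfacet
facet normal -0.449 -0.597 0.665
outer loop
vertex -1.978 -1.19 2.265
vertex -1.58 -1.737 2.043
vertex -0.816 -1.141 3.094
endloop
endfacet
facet normal -0.349 0.122 -0.929
outer loop
vertex -1.58 -1.737 2.043
vertex -1.224 -0.999 2.006
vertex -0.913 -1.727 1.794
endloop
endfacet
facet normal 0.161 -0.904 0.396
outer loop
vertex -1.58 -1.737 2.043
vertex -0.913 -1.727 1.794
vertex -0.816 -1.141 3.094
endloop
endfacet
facet normal -0.349 0.122 -0.929
outer loop
vertex -0.913 -1.727 1.794
vertex -1.224 -0.999 2.006
vertex -0.481 -1.169 1.705
endloop
endfacet
facet normal 0.790 -0.579 0.202
outer loop
vertex -0.913 -1.727 1.794
vertex -0.481 -1.169 1.705
vertex -0.816 -1.141 3.094
endloop
endfacet
facet normal -0.348 0.122 -0.929
outer loop
vertex -0.481 -1.169 1.705
vertex -1.224 -0.999 2.006
vertex -0.608 -0.483 1.843
endloop
endfacet
facet normal 0.964 0.132 0.230
outer loop
vertex -0.481 -1.169 1.705
vertex -0.608 -0.483 1.843
vertex -0.816 -1.141 3.094
endloop
endfacet

endsolid


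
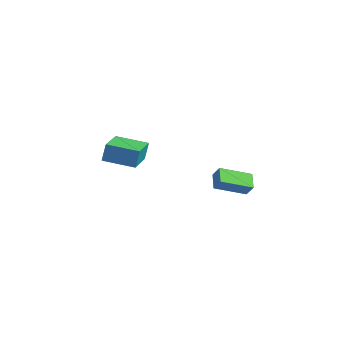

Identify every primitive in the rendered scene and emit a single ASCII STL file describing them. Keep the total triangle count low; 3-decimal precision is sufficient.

solid 
facet normal -0.652 0.739 -0.170
outer loop
vertex -5.054 -3.386 2.274
vertex -3.696 -2.256 1.984
vertex -5.067 -3.646 1.195
endloop
endfacet
facet normal -0.758 -0.631 0.161
outer loop
vertex -3.764 -5.124 1.536
vertex -5.054 -3.386 2.274
vertex -5.067 -3.646 1.195
endloop
endfacet
facet normal -0.652 0.739 -0.170
outer loop
vertex -5.067 -3.646 1.195
vertex -3.696 -2.256 1.984
vertex -3.71 -2.516 0.905
endloop
endfacet
facet normal -0.012 -0.235 -0.972
outer loop
vertex -3.71 -2.516 0.905
vertex -3.764 -5.124 1.536
vertex -5.067 -3.646 1.195
endloop
endfacet
facet normal 0.012 0.235 0.972
outer loop
vertex -5.054 -3.386 2.274
vertex -2.393 -3.734 2.325
vertex -3.696 -2.256 1.984
endloop
endfacet
facet normal -0.758 -0.632 0.162
outer loop
vertex -3.75 -4.864 2.615
vertex -5.054 -3.386 2.274
vertex -3.764 -5.124 1.536
endloop
endfacet
facet normal 0.012 0.235 0.972
outer loop
vertex -3.75 -4.864 2.615
vertex -2.393 -3.734 2.325
vertex -5.054 -3.386 2.274
endloop
endfacet
facet normal 0.758 0.631 -0.162
outer loop
vertex -3.696 -2.256 1.984
vertex -2.393 -3.734 2.325
vertex -3.71 -2.516 0.905
endloop
endfacet
facet normal -0.012 -0.235 -0.972
outer loop
vertex -2.406 -3.994 1.246
vertex -3.764 -5.124 1.536
vertex -3.71 -2.516 0.905
endloop
endfacet
facet normal 0.758 0.632 -0.161
outer loop
vertex -3.71 -2.516 0.905
vertex -2.393 -3.734 2.325
vertex -2.406 -3.994 1.246
endloop
endfacet
facet normal 0.652 -0.739 0.170
outer loop
vertex -2.406 -3.994 1.246
vertex -3.75 -4.864 2.615
vertex -3.764 -5.124 1.536
endloop
endfacet
facet normal 0.652 -0.739 0.170
outer loop
vertex -2.393 -3.734 2.325
vertex -3.75 -4.864 2.615
vertex -2.406 -3.994 1.246
endloop
endfacet
facet normal -0.579 -0.095 -0.810
outer loop
vertex -3.662 1.845 -1.575
vertex -2.979 3.516 -2.259
vertex -2.853 1.304 -2.09
endloop
endfacet
facet normal -0.354 -0.866 0.353
outer loop
vertex -2.361 1.384 -1.401
vertex -3.662 1.845 -1.575
vertex -2.853 1.304 -2.09
endloop
endfacet
facet normal -0.578 -0.095 -0.810
outer loop
vertex -2.853 1.304 -2.09
vertex -2.979 3.516 -2.259
vertex -2.17 2.975 -2.773
endloop
endfacet
facet normal 0.735 -0.491 -0.468
outer loop
vertex -2.17 2.975 -2.773
vertex -2.361 1.384 -1.401
vertex -2.853 1.304 -2.09
endloop
endfacet
facet normal -0.735 0.492 0.468
outer loop
vertex -3.662 1.845 -1.575
vertex -2.487 3.596 -1.57
vertex -2.979 3.516 -2.259
endloop
endfacet
facet normal -0.354 -0.866 0.354
outer loop
vertex -3.17 1.925 -0.887
vertex -3.662 1.845 -1.575
vertex -2.361 1.384 -1.401
endloop
endfacet
facet normal -0.734 0.491 0.468
outer loop
vertex -3.17 1.925 -0.887
vertex -2.487 3.596 -1.57
vertex -3.662 1.845 -1.575
endloop
endfacet
facet normal 0.354 0.866 -0.354
outer loop
vertex -2.979 3.516 -2.259
vertex -2.487 3.596 -1.57
vertex -2.17 2.975 -2.773
endloop
endfacet
facet normal 0.734 -0.492 -0.468
outer loop
vertex -1.678 3.055 -2.085
vertex -2.361 1.384 -1.401
vertex -2.17 2.975 -2.773
endloop
endfacet
facet normal 0.354 0.866 -0.354
outer loop
vertex -2.17 2.975 -2.773
vertex -2.487 3.596 -1.57
vertex -1.678 3.055 -2.085
endloop
endfacet
facet normal 0.578 0.095 0.810
outer loop
vertex -1.678 3.055 -2.085
vertex -3.17 1.925 -0.887
vertex -2.361 1.384 -1.401
endloop
endfacet
facet normal 0.579 0.094 0.810
outer loop
vertex -2.487 3.596 -1.57
vertex -3.17 1.925 -0.887
vertex -1.678 3.055 -2.085
endloop
endfacet

endsolid


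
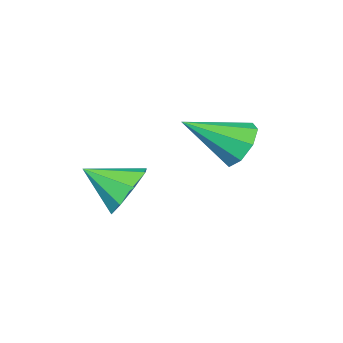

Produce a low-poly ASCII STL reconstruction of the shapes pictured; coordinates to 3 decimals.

solid 
facet normal -0.747 0.424 -0.512
outer loop
vertex -2.641 2.492 0.041
vertex -3.149 1.877 0.272
vertex -2.943 2.617 0.585
endloop
endfacet
facet normal 0.713 0.657 0.245
outer loop
vertex -2.641 2.492 0.041
vertex -2.943 2.617 0.585
vertex -1.751 1.083 1.228
endloop
endfacet
facet normal -0.747 0.424 -0.511
outer loop
vertex -2.943 2.617 0.585
vertex -3.149 1.877 0.272
vertex -3.365 2.309 0.946
endloop
endfacet
facet normal 0.277 0.547 0.790
outer loop
vertex -2.943 2.617 0.585
vertex -3.365 2.309 0.946
vertex -1.751 1.083 1.228
endloop
endfacet
facet normal -0.747 0.424 -0.511
outer loop
vertex -3.365 2.309 0.946
vertex -3.149 1.877 0.272
vertex -3.661 1.747 0.912
endloop
endfacet
facet normal -0.156 0.022 0.988
outer loop
vertex -3.365 2.309 0.946
vertex -3.661 1.747 0.912
vertex -1.751 1.083 1.228
endloop
endfacet
facet normal -0.747 0.424 -0.512
outer loop
vertex -3.661 1.747 0.912
vertex -3.149 1.877 0.272
vertex -3.656 1.262 0.503
endloop
endfacet
facet normal -0.331 -0.610 0.720
outer loop
vertex -3.661 1.747 0.912
vertex -3.656 1.262 0.503
vertex -1.751 1.083 1.228
endloop
endfacet
facet normal -0.747 0.424 -0.512
outer loop
vertex -3.656 1.262 0.503
vertex -3.149 1.877 0.272
vertex -3.354 1.136 -0.042
endloop
endfacet
facet normal -0.147 -0.978 0.145
outer loop
vertex -3.656 1.262 0.503
vertex -3.354 1.136 -0.042
vertex -1.751 1.083 1.228
endloop
endfacet
facet normal -0.747 0.424 -0.512
outer loop
vertex -3.354 1.136 -0.042
vertex -3.149 1.877 0.272
vertex -2.932 1.444 -0.403
endloop
endfacet
facet normal 0.290 -0.868 -0.402
outer loop
vertex -3.354 1.136 -0.042
vertex -2.932 1.444 -0.403
vertex -1.751 1.083 1.228
endloop
endfacet
facet normal -0.748 0.423 -0.512
outer loop
vertex -2.932 1.444 -0.403
vertex -3.149 1.877 0.272
vertex -2.637 2.006 -0.369
endloop
endfacet
facet normal 0.723 -0.343 -0.600
outer loop
vertex -2.932 1.444 -0.403
vertex -2.637 2.006 -0.369
vertex -1.751 1.083 1.228
endloop
endfacet
facet normal -0.747 0.425 -0.511
outer loop
vertex -2.637 2.006 -0.369
vertex -3.149 1.877 0.272
vertex -2.641 2.492 0.041
endloop
endfacet
facet normal 0.898 0.288 -0.332
outer loop
vertex -2.637 2.006 -0.369
vertex -2.641 2.492 0.041
vertex -1.751 1.083 1.228
endloop
endfacet
facet normal -0.576 0.642 -0.506
outer loop
vertex -0.826 -0.841 -2.719
vertex -1.528 -0.962 -2.074
vertex -0.782 -0.363 -2.162
endloop
endfacet
facet normal 0.994 0.027 -0.102
outer loop
vertex -0.826 -0.841 -2.719
vertex -0.782 -0.363 -2.162
vertex -0.652 -1.938 -1.306
endloop
endfacet
facet normal -0.575 0.642 -0.506
outer loop
vertex -0.782 -0.363 -2.162
vertex -1.528 -0.962 -2.074
vertex -1.175 -0.236 -1.554
endloop
endfacet
facet normal 0.824 0.321 0.466
outer loop
vertex -0.782 -0.363 -2.162
vertex -1.175 -0.236 -1.554
vertex -0.652 -1.938 -1.306
endloop
endfacet
facet normal -0.576 0.642 -0.506
outer loop
vertex -1.175 -0.236 -1.554
vertex -1.528 -0.962 -2.074
vertex -1.774 -0.534 -1.251
endloop
endfacet
facet normal 0.342 0.238 0.909
outer loop
vertex -1.175 -0.236 -1.554
vertex -1.774 -0.534 -1.251
vertex -0.652 -1.938 -1.306
endloop
endfacet
facet normal -0.576 0.642 -0.506
outer loop
vertex -1.774 -0.534 -1.251
vertex -1.528 -0.962 -2.074
vertex -2.229 -1.083 -1.43
endloop
endfacet
facet normal -0.171 -0.175 0.970
outer loop
vertex -1.774 -0.534 -1.251
vertex -2.229 -1.083 -1.43
vertex -0.652 -1.938 -1.306
endloop
endfacet
facet normal -0.576 0.643 -0.506
outer loop
vertex -2.229 -1.083 -1.43
vertex -1.528 -0.962 -2.074
vertex -2.273 -1.56 -1.986
endloop
endfacet
facet normal -0.414 -0.675 0.611
outer loop
vertex -2.229 -1.083 -1.43
vertex -2.273 -1.56 -1.986
vertex -0.652 -1.938 -1.306
endloop
endfacet
facet normal -0.576 0.643 -0.506
outer loop
vertex -2.273 -1.56 -1.986
vertex -1.528 -0.962 -2.074
vertex -1.88 -1.687 -2.595
endloop
endfacet
facet normal -0.244 -0.969 0.044
outer loop
vertex -2.273 -1.56 -1.986
vertex -1.88 -1.687 -2.595
vertex -0.652 -1.938 -1.306
endloop
endfacet
facet normal -0.576 0.643 -0.506
outer loop
vertex -1.88 -1.687 -2.595
vertex -1.528 -0.962 -2.074
vertex -1.281 -1.389 -2.898
endloop
endfacet
facet normal 0.238 -0.885 -0.399
outer loop
vertex -1.88 -1.687 -2.595
vertex -1.281 -1.389 -2.898
vertex -0.652 -1.938 -1.306
endloop
endfacet
facet normal -0.575 0.643 -0.506
outer loop
vertex -1.281 -1.389 -2.898
vertex -1.528 -0.962 -2.074
vertex -0.826 -0.841 -2.719
endloop
endfacet
facet normal 0.751 -0.473 -0.460
outer loop
vertex -1.281 -1.389 -2.898
vertex -0.826 -0.841 -2.719
vertex -0.652 -1.938 -1.306
endloop
endfacet

endsolid


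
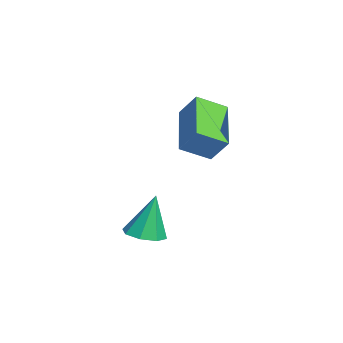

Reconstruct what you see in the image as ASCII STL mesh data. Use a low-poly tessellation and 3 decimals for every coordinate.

solid 
facet normal -0.392 -0.489 -0.779
outer loop
vertex -4.792 3.225 0.587
vertex -4.99 4.253 0.041
vertex -2.893 3.119 -0.303
endloop
endfacet
facet normal 0.168 -0.871 0.462
outer loop
vertex -2.47 3.647 0.539
vertex -4.792 3.225 0.587
vertex -2.893 3.119 -0.303
endloop
endfacet
facet normal -0.392 -0.489 -0.779
outer loop
vertex -2.893 3.119 -0.303
vertex -4.99 4.253 0.041
vertex -3.091 4.146 -0.848
endloop
endfacet
facet normal 0.905 -0.050 -0.423
outer loop
vertex -3.091 4.146 -0.848
vertex -2.47 3.647 0.539
vertex -2.893 3.119 -0.303
endloop
endfacet
facet normal -0.905 0.050 0.423
outer loop
vertex -4.792 3.225 0.587
vertex -4.567 4.781 0.883
vertex -4.99 4.253 0.041
endloop
endfacet
facet normal 0.168 -0.870 0.463
outer loop
vertex -4.369 3.754 1.428
vertex -4.792 3.225 0.587
vertex -2.47 3.647 0.539
endloop
endfacet
facet normal -0.905 0.050 0.423
outer loop
vertex -4.369 3.754 1.428
vertex -4.567 4.781 0.883
vertex -4.792 3.225 0.587
endloop
endfacet
facet normal -0.167 0.871 -0.462
outer loop
vertex -4.99 4.253 0.041
vertex -4.567 4.781 0.883
vertex -3.091 4.146 -0.848
endloop
endfacet
facet normal 0.905 -0.051 -0.423
outer loop
vertex -2.668 4.675 -0.007
vertex -2.47 3.647 0.539
vertex -3.091 4.146 -0.848
endloop
endfacet
facet normal -0.168 0.870 -0.463
outer loop
vertex -3.091 4.146 -0.848
vertex -4.567 4.781 0.883
vertex -2.668 4.675 -0.007
endloop
endfacet
facet normal 0.392 0.489 0.779
outer loop
vertex -2.668 4.675 -0.007
vertex -4.369 3.754 1.428
vertex -2.47 3.647 0.539
endloop
endfacet
facet normal 0.392 0.489 0.779
outer loop
vertex -4.567 4.781 0.883
vertex -4.369 3.754 1.428
vertex -2.668 4.675 -0.007
endloop
endfacet
facet normal 0.088 -0.221 -0.971
outer loop
vertex -1.85 1.393 -3.544
vertex -2.207 2.006 -3.716
vertex -1.507 1.829 -3.612
endloop
endfacet
facet normal 0.694 -0.459 0.555
outer loop
vertex -1.85 1.393 -3.544
vertex -1.507 1.829 -3.612
vertex -2.353 2.374 -2.104
endloop
endfacet
facet normal 0.088 -0.223 -0.971
outer loop
vertex -1.507 1.829 -3.612
vertex -2.207 2.006 -3.716
vertex -1.574 2.368 -3.742
endloop
endfacet
facet normal 0.883 0.211 0.419
outer loop
vertex -1.507 1.829 -3.612
vertex -1.574 2.368 -3.742
vertex -2.353 2.374 -2.104
endloop
endfacet
facet normal 0.087 -0.222 -0.971
outer loop
vertex -1.574 2.368 -3.742
vertex -2.207 2.006 -3.716
vertex -2.012 2.695 -3.856
endloop
endfacet
facet normal 0.536 0.806 0.252
outer loop
vertex -1.574 2.368 -3.742
vertex -2.012 2.695 -3.856
vertex -2.353 2.374 -2.104
endloop
endfacet
facet normal 0.087 -0.222 -0.971
outer loop
vertex -2.012 2.695 -3.856
vertex -2.207 2.006 -3.716
vertex -2.565 2.619 -3.888
endloop
endfacet
facet normal -0.143 0.978 0.151
outer loop
vertex -2.012 2.695 -3.856
vertex -2.565 2.619 -3.888
vertex -2.353 2.374 -2.104
endloop
endfacet
facet normal 0.088 -0.221 -0.971
outer loop
vertex -2.565 2.619 -3.888
vertex -2.207 2.006 -3.716
vertex -2.908 2.183 -3.82
endloop
endfacet
facet normal -0.760 0.625 0.176
outer loop
vertex -2.565 2.619 -3.888
vertex -2.908 2.183 -3.82
vertex -2.353 2.374 -2.104
endloop
endfacet
facet normal 0.088 -0.221 -0.971
outer loop
vertex -2.908 2.183 -3.82
vertex -2.207 2.006 -3.716
vertex -2.841 1.644 -3.691
endloop
endfacet
facet normal -0.949 -0.043 0.312
outer loop
vertex -2.908 2.183 -3.82
vertex -2.841 1.644 -3.691
vertex -2.353 2.374 -2.104
endloop
endfacet
facet normal 0.089 -0.223 -0.971
outer loop
vertex -2.841 1.644 -3.691
vertex -2.207 2.006 -3.716
vertex -2.403 1.317 -3.576
endloop
endfacet
facet normal -0.602 -0.638 0.479
outer loop
vertex -2.841 1.644 -3.691
vertex -2.403 1.317 -3.576
vertex -2.353 2.374 -2.104
endloop
endfacet
facet normal 0.087 -0.222 -0.971
outer loop
vertex -2.403 1.317 -3.576
vertex -2.207 2.006 -3.716
vertex -1.85 1.393 -3.544
endloop
endfacet
facet normal 0.078 -0.811 0.580
outer loop
vertex -2.403 1.317 -3.576
vertex -1.85 1.393 -3.544
vertex -2.353 2.374 -2.104
endloop
endfacet

endsolid


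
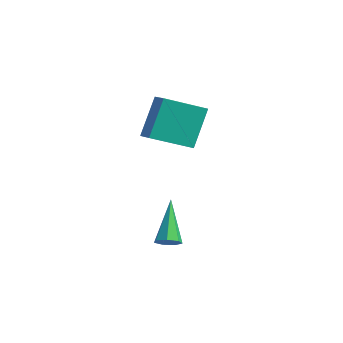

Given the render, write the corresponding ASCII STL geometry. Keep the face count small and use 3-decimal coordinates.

solid 
facet normal -0.892 0.296 -0.341
outer loop
vertex 0.915 1.457 2.746
vertex 1.692 2.932 1.992
vertex 1.203 0.488 1.149
endloop
endfacet
facet normal -0.424 -0.806 0.413
outer loop
vertex 1.988 0.228 1.448
vertex 0.915 1.457 2.746
vertex 1.203 0.488 1.149
endloop
endfacet
facet normal -0.893 0.296 -0.340
outer loop
vertex 1.203 0.488 1.149
vertex 1.692 2.932 1.992
vertex 1.979 1.964 0.394
endloop
endfacet
facet normal 0.152 -0.512 -0.845
outer loop
vertex 1.979 1.964 0.394
vertex 1.988 0.228 1.448
vertex 1.203 0.488 1.149
endloop
endfacet
facet normal -0.152 0.512 0.845
outer loop
vertex 0.915 1.457 2.746
vertex 2.477 2.672 2.291
vertex 1.692 2.932 1.992
endloop
endfacet
facet normal -0.425 -0.806 0.412
outer loop
vertex 1.701 1.196 3.046
vertex 0.915 1.457 2.746
vertex 1.988 0.228 1.448
endloop
endfacet
facet normal -0.152 0.512 0.845
outer loop
vertex 1.701 1.196 3.046
vertex 2.477 2.672 2.291
vertex 0.915 1.457 2.746
endloop
endfacet
facet normal 0.424 0.806 -0.412
outer loop
vertex 1.692 2.932 1.992
vertex 2.477 2.672 2.291
vertex 1.979 1.964 0.394
endloop
endfacet
facet normal 0.152 -0.512 -0.845
outer loop
vertex 2.765 1.703 0.694
vertex 1.988 0.228 1.448
vertex 1.979 1.964 0.394
endloop
endfacet
facet normal 0.425 0.806 -0.412
outer loop
vertex 1.979 1.964 0.394
vertex 2.477 2.672 2.291
vertex 2.765 1.703 0.694
endloop
endfacet
facet normal 0.893 -0.296 0.340
outer loop
vertex 2.765 1.703 0.694
vertex 1.701 1.196 3.046
vertex 1.988 0.228 1.448
endloop
endfacet
facet normal 0.893 -0.295 0.340
outer loop
vertex 2.477 2.672 2.291
vertex 1.701 1.196 3.046
vertex 2.765 1.703 0.694
endloop
endfacet
facet normal 0.489 -0.509 -0.709
outer loop
vertex 4.353 -1.026 -2.334
vertex 4.104 -0.754 -2.701
vertex 4.556 -0.646 -2.467
endloop
endfacet
facet normal 0.614 -0.053 0.787
outer loop
vertex 4.353 -1.026 -2.334
vertex 4.556 -0.646 -2.467
vertex 3.136 0.254 -1.299
endloop
endfacet
facet normal 0.489 -0.509 -0.709
outer loop
vertex 4.556 -0.646 -2.467
vertex 4.104 -0.754 -2.701
vertex 4.419 -0.347 -2.776
endloop
endfacet
facet normal 0.683 0.652 0.328
outer loop
vertex 4.556 -0.646 -2.467
vertex 4.419 -0.347 -2.776
vertex 3.136 0.254 -1.299
endloop
endfacet
facet normal 0.490 -0.509 -0.708
outer loop
vertex 4.419 -0.347 -2.776
vertex 4.104 -0.754 -2.701
vertex 4.045 -0.355 -3.029
endloop
endfacet
facet normal 0.153 0.955 -0.256
outer loop
vertex 4.419 -0.347 -2.776
vertex 4.045 -0.355 -3.029
vertex 3.136 0.254 -1.299
endloop
endfacet
facet normal 0.490 -0.509 -0.708
outer loop
vertex 4.045 -0.355 -3.029
vertex 4.104 -0.754 -2.701
vertex 3.716 -0.663 -3.035
endloop
endfacet
facet normal -0.577 0.627 -0.524
outer loop
vertex 4.045 -0.355 -3.029
vertex 3.716 -0.663 -3.035
vertex 3.136 0.254 -1.299
endloop
endfacet
facet normal 0.490 -0.510 -0.708
outer loop
vertex 3.716 -0.663 -3.035
vertex 4.104 -0.754 -2.701
vertex 3.679 -1.04 -2.789
endloop
endfacet
facet normal -0.958 -0.085 -0.275
outer loop
vertex 3.716 -0.663 -3.035
vertex 3.679 -1.04 -2.789
vertex 3.136 0.254 -1.299
endloop
endfacet
facet normal 0.489 -0.509 -0.708
outer loop
vertex 3.679 -1.04 -2.789
vertex 4.104 -0.754 -2.701
vertex 3.962 -1.202 -2.477
endloop
endfacet
facet normal -0.703 -0.644 0.303
outer loop
vertex 3.679 -1.04 -2.789
vertex 3.962 -1.202 -2.477
vertex 3.136 0.254 -1.299
endloop
endfacet
facet normal 0.488 -0.509 -0.709
outer loop
vertex 3.962 -1.202 -2.477
vertex 4.104 -0.754 -2.701
vertex 4.353 -1.026 -2.334
endloop
endfacet
facet normal -0.001 -0.629 0.777
outer loop
vertex 3.962 -1.202 -2.477
vertex 4.353 -1.026 -2.334
vertex 3.136 0.254 -1.299
endloop
endfacet

endsolid


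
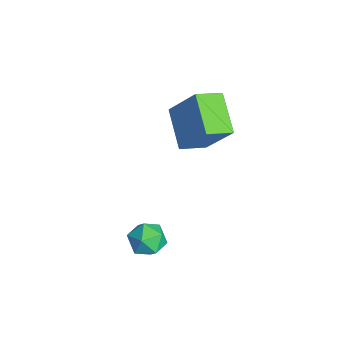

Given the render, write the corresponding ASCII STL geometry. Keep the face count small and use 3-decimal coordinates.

solid 
facet normal -0.452 -0.393 -0.801
outer loop
vertex -2.805 -0.729 -1.066
vertex -3.047 0.328 -1.448
vertex -1.279 -0.697 -1.942
endloop
endfacet
facet normal 0.210 -0.920 0.332
outer loop
vertex -0.393 0.072 -0.372
vertex -2.805 -0.729 -1.066
vertex -1.279 -0.697 -1.942
endloop
endfacet
facet normal -0.452 -0.393 -0.801
outer loop
vertex -1.279 -0.697 -1.942
vertex -3.047 0.328 -1.448
vertex -1.521 0.36 -2.324
endloop
endfacet
facet normal 0.867 0.018 -0.498
outer loop
vertex -1.521 0.36 -2.324
vertex -0.393 0.072 -0.372
vertex -1.279 -0.697 -1.942
endloop
endfacet
facet normal -0.867 -0.018 0.498
outer loop
vertex -2.805 -0.729 -1.066
vertex -2.161 1.097 0.122
vertex -3.047 0.328 -1.448
endloop
endfacet
facet normal 0.210 -0.920 0.332
outer loop
vertex -1.919 0.04 0.504
vertex -2.805 -0.729 -1.066
vertex -0.393 0.072 -0.372
endloop
endfacet
facet normal -0.867 -0.018 0.498
outer loop
vertex -1.919 0.04 0.504
vertex -2.161 1.097 0.122
vertex -2.805 -0.729 -1.066
endloop
endfacet
facet normal -0.210 0.920 -0.332
outer loop
vertex -3.047 0.328 -1.448
vertex -2.161 1.097 0.122
vertex -1.521 0.36 -2.324
endloop
endfacet
facet normal 0.867 0.018 -0.498
outer loop
vertex -0.635 1.129 -0.754
vertex -0.393 0.072 -0.372
vertex -1.521 0.36 -2.324
endloop
endfacet
facet normal -0.210 0.920 -0.332
outer loop
vertex -1.521 0.36 -2.324
vertex -2.161 1.097 0.122
vertex -0.635 1.129 -0.754
endloop
endfacet
facet normal 0.452 0.393 0.801
outer loop
vertex -0.635 1.129 -0.754
vertex -1.919 0.04 0.504
vertex -0.393 0.072 -0.372
endloop
endfacet
facet normal 0.452 0.393 0.801
outer loop
vertex -2.161 1.097 0.122
vertex -1.919 0.04 0.504
vertex -0.635 1.129 -0.754
endloop
endfacet
facet normal -0.922 0.382 -0.069
outer loop
vertex 1.647 -2.318 -3.773
vertex 1.416 -2.773 -3.2
vertex 1.694 -2.074 -3.047
endloop
endfacet
facet normal -0.432 0.863 -0.262
outer loop
vertex 1.647 -2.318 -3.773
vertex 1.694 -2.074 -3.047
vertex 2.268 -1.935 -3.536
endloop
endfacet
facet normal -0.057 0.590 -0.805
outer loop
vertex 1.647 -2.318 -3.773
vertex 2.268 -1.935 -3.536
vertex 2.346 -2.548 -3.991
endloop
endfacet
facet normal -0.315 -0.058 -0.947
outer loop
vertex 1.647 -2.318 -3.773
vertex 2.346 -2.548 -3.991
vertex 1.819 -3.066 -3.784
endloop
endfacet
facet normal -0.850 -0.188 -0.492
outer loop
vertex 1.647 -2.318 -3.773
vertex 1.819 -3.066 -3.784
vertex 1.416 -2.773 -3.2
endloop
endfacet
facet normal 0.014 0.957 0.288
outer loop
vertex 2.268 -1.935 -3.536
vertex 1.694 -2.074 -3.047
vertex 2.421 -2.154 -2.816
endloop
endfacet
facet normal -0.780 0.179 0.600
outer loop
vertex 1.694 -2.074 -3.047
vertex 1.416 -2.773 -3.2
vertex 1.894 -2.672 -2.609
endloop
endfacet
facet normal -0.664 -0.743 -0.085
outer loop
vertex 1.416 -2.773 -3.2
vertex 1.819 -3.066 -3.784
vertex 1.972 -3.285 -3.064
endloop
endfacet
facet normal 0.202 -0.534 -0.821
outer loop
vertex 1.819 -3.066 -3.784
vertex 2.346 -2.548 -3.991
vertex 2.546 -3.146 -3.553
endloop
endfacet
facet normal 0.620 0.517 -0.590
outer loop
vertex 2.346 -2.548 -3.991
vertex 2.268 -1.935 -3.536
vertex 2.824 -2.447 -3.4
endloop
endfacet
facet normal 0.315 0.058 0.947
outer loop
vertex 2.593 -2.902 -2.827
vertex 2.421 -2.154 -2.816
vertex 1.894 -2.672 -2.609
endloop
endfacet
facet normal 0.057 -0.590 0.805
outer loop
vertex 2.593 -2.902 -2.827
vertex 1.894 -2.672 -2.609
vertex 1.972 -3.285 -3.064
endloop
endfacet
facet normal 0.432 -0.863 0.262
outer loop
vertex 2.593 -2.902 -2.827
vertex 1.972 -3.285 -3.064
vertex 2.546 -3.146 -3.553
endloop
endfacet
facet normal 0.922 -0.382 0.069
outer loop
vertex 2.593 -2.902 -2.827
vertex 2.546 -3.146 -3.553
vertex 2.824 -2.447 -3.4
endloop
endfacet
facet normal 0.850 0.188 0.492
outer loop
vertex 2.593 -2.902 -2.827
vertex 2.824 -2.447 -3.4
vertex 2.421 -2.154 -2.816
endloop
endfacet
facet normal -0.202 0.534 0.821
outer loop
vertex 1.894 -2.672 -2.609
vertex 2.421 -2.154 -2.816
vertex 1.694 -2.074 -3.047
endloop
endfacet
facet normal -0.620 -0.517 0.590
outer loop
vertex 1.972 -3.285 -3.064
vertex 1.894 -2.672 -2.609
vertex 1.416 -2.773 -3.2
endloop
endfacet
facet normal -0.014 -0.957 -0.288
outer loop
vertex 2.546 -3.146 -3.553
vertex 1.972 -3.285 -3.064
vertex 1.819 -3.066 -3.784
endloop
endfacet
facet normal 0.780 -0.179 -0.600
outer loop
vertex 2.824 -2.447 -3.4
vertex 2.546 -3.146 -3.553
vertex 2.346 -2.548 -3.991
endloop
endfacet
facet normal 0.664 0.743 0.085
outer loop
vertex 2.421 -2.154 -2.816
vertex 2.824 -2.447 -3.4
vertex 2.268 -1.935 -3.536
endloop
endfacet

endsolid


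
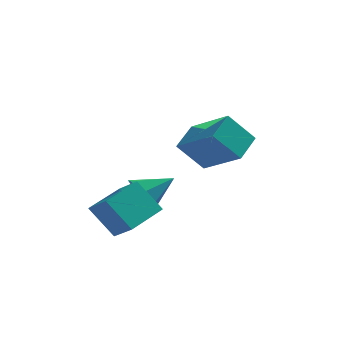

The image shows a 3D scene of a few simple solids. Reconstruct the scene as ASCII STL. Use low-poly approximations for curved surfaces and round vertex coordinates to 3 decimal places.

solid 
facet normal -0.776 -0.414 -0.476
outer loop
vertex -1.678 1.133 -3.025
vertex -2.187 1.181 -2.237
vertex -2.107 1.819 -2.922
endloop
endfacet
facet normal 0.679 0.505 -0.533
outer loop
vertex -1.678 1.133 -3.025
vertex -2.107 1.819 -2.922
vertex -0.993 1.819 -1.503
endloop
endfacet
facet normal -0.775 -0.414 -0.477
outer loop
vertex -2.107 1.819 -2.922
vertex -2.187 1.181 -2.237
vertex -2.597 2.024 -2.303
endloop
endfacet
facet normal 0.203 0.966 -0.159
outer loop
vertex -2.107 1.819 -2.922
vertex -2.597 2.024 -2.303
vertex -0.993 1.819 -1.503
endloop
endfacet
facet normal -0.776 -0.415 -0.476
outer loop
vertex -2.597 2.024 -2.303
vertex -2.187 1.181 -2.237
vertex -2.778 1.595 -1.634
endloop
endfacet
facet normal -0.144 0.850 0.506
outer loop
vertex -2.597 2.024 -2.303
vertex -2.778 1.595 -1.634
vertex -0.993 1.819 -1.503
endloop
endfacet
facet normal -0.776 -0.415 -0.476
outer loop
vertex -2.778 1.595 -1.634
vertex -2.187 1.181 -2.237
vertex -2.514 0.853 -1.418
endloop
endfacet
facet normal -0.101 0.245 0.964
outer loop
vertex -2.778 1.595 -1.634
vertex -2.514 0.853 -1.418
vertex -0.993 1.819 -1.503
endloop
endfacet
facet normal -0.776 -0.415 -0.476
outer loop
vertex -2.514 0.853 -1.418
vertex -2.187 1.181 -2.237
vertex -2.004 0.359 -1.819
endloop
endfacet
facet normal 0.300 -0.395 0.868
outer loop
vertex -2.514 0.853 -1.418
vertex -2.004 0.359 -1.819
vertex -0.993 1.819 -1.503
endloop
endfacet
facet normal -0.776 -0.415 -0.476
outer loop
vertex -2.004 0.359 -1.819
vertex -2.187 1.181 -2.237
vertex -1.632 0.483 -2.534
endloop
endfacet
facet normal 0.756 -0.586 0.291
outer loop
vertex -2.004 0.359 -1.819
vertex -1.632 0.483 -2.534
vertex -0.993 1.819 -1.503
endloop
endfacet
facet normal -0.776 -0.414 -0.476
outer loop
vertex -1.632 0.483 -2.534
vertex -2.187 1.181 -2.237
vertex -1.678 1.133 -3.025
endloop
endfacet
facet normal 0.925 -0.186 -0.332
outer loop
vertex -1.632 0.483 -2.534
vertex -1.678 1.133 -3.025
vertex -0.993 1.819 -1.503
endloop
endfacet
facet normal -0.626 -0.209 0.751
outer loop
vertex 1.186 -2.942 2.452
vertex 1.579 -1.799 3.097
vertex -0.315 -1.887 1.495
endloop
endfacet
facet normal -0.286 -0.835 -0.471
outer loop
vertex 0.661 -1.561 0.323
vertex 1.186 -2.942 2.452
vertex -0.315 -1.887 1.495
endloop
endfacet
facet normal -0.626 -0.209 0.751
outer loop
vertex -0.315 -1.887 1.495
vertex 1.579 -1.799 3.097
vertex 0.077 -0.744 2.14
endloop
endfacet
facet normal -0.726 0.510 -0.462
outer loop
vertex 0.077 -0.744 2.14
vertex 0.661 -1.561 0.323
vertex -0.315 -1.887 1.495
endloop
endfacet
facet normal 0.725 -0.510 0.462
outer loop
vertex 1.186 -2.942 2.452
vertex 2.555 -1.473 1.925
vertex 1.579 -1.799 3.097
endloop
endfacet
facet normal -0.286 -0.835 -0.471
outer loop
vertex 2.163 -2.616 1.28
vertex 1.186 -2.942 2.452
vertex 0.661 -1.561 0.323
endloop
endfacet
facet normal 0.725 -0.510 0.463
outer loop
vertex 2.163 -2.616 1.28
vertex 2.555 -1.473 1.925
vertex 1.186 -2.942 2.452
endloop
endfacet
facet normal 0.286 0.835 0.471
outer loop
vertex 1.579 -1.799 3.097
vertex 2.555 -1.473 1.925
vertex 0.077 -0.744 2.14
endloop
endfacet
facet normal -0.725 0.510 -0.462
outer loop
vertex 1.054 -0.418 0.968
vertex 0.661 -1.561 0.323
vertex 0.077 -0.744 2.14
endloop
endfacet
facet normal 0.286 0.834 0.471
outer loop
vertex 0.077 -0.744 2.14
vertex 2.555 -1.473 1.925
vertex 1.054 -0.418 0.968
endloop
endfacet
facet normal 0.626 0.209 -0.752
outer loop
vertex 1.054 -0.418 0.968
vertex 2.163 -2.616 1.28
vertex 0.661 -1.561 0.323
endloop
endfacet
facet normal 0.626 0.209 -0.751
outer loop
vertex 2.555 -1.473 1.925
vertex 2.163 -2.616 1.28
vertex 1.054 -0.418 0.968
endloop
endfacet
facet normal -0.600 0.092 0.795
outer loop
vertex -2.852 -2.516 -1.206
vertex -1.947 -0.996 -0.7
vertex -3.654 -1.81 -1.893
endloop
endfacet
facet normal -0.492 -0.826 -0.275
outer loop
vertex -2.653 -1.964 -3.22
vertex -2.852 -2.516 -1.206
vertex -3.654 -1.81 -1.893
endloop
endfacet
facet normal -0.599 0.091 0.795
outer loop
vertex -3.654 -1.81 -1.893
vertex -1.947 -0.996 -0.7
vertex -2.75 -0.29 -1.386
endloop
endfacet
facet normal -0.631 0.556 -0.541
outer loop
vertex -2.75 -0.29 -1.386
vertex -2.653 -1.964 -3.22
vertex -3.654 -1.81 -1.893
endloop
endfacet
facet normal 0.631 -0.556 0.541
outer loop
vertex -2.852 -2.516 -1.206
vertex -0.946 -1.15 -2.027
vertex -1.947 -0.996 -0.7
endloop
endfacet
facet normal -0.492 -0.826 -0.275
outer loop
vertex -1.85 -2.67 -2.534
vertex -2.852 -2.516 -1.206
vertex -2.653 -1.964 -3.22
endloop
endfacet
facet normal 0.631 -0.556 0.541
outer loop
vertex -1.85 -2.67 -2.534
vertex -0.946 -1.15 -2.027
vertex -2.852 -2.516 -1.206
endloop
endfacet
facet normal 0.492 0.826 0.275
outer loop
vertex -1.947 -0.996 -0.7
vertex -0.946 -1.15 -2.027
vertex -2.75 -0.29 -1.386
endloop
endfacet
facet normal -0.631 0.556 -0.541
outer loop
vertex -1.748 -0.444 -2.714
vertex -2.653 -1.964 -3.22
vertex -2.75 -0.29 -1.386
endloop
endfacet
facet normal 0.492 0.826 0.275
outer loop
vertex -2.75 -0.29 -1.386
vertex -0.946 -1.15 -2.027
vertex -1.748 -0.444 -2.714
endloop
endfacet
facet normal 0.599 -0.092 -0.796
outer loop
vertex -1.748 -0.444 -2.714
vertex -1.85 -2.67 -2.534
vertex -2.653 -1.964 -3.22
endloop
endfacet
facet normal 0.600 -0.092 -0.795
outer loop
vertex -0.946 -1.15 -2.027
vertex -1.85 -2.67 -2.534
vertex -1.748 -0.444 -2.714
endloop
endfacet

endsolid
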